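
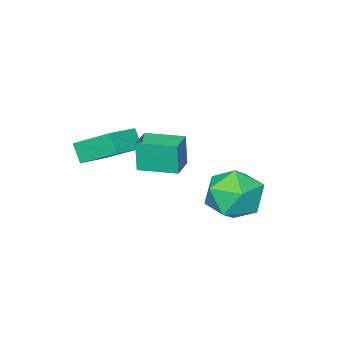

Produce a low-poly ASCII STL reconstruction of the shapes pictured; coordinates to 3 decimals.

solid 
facet normal -0.139 0.551 0.823
outer loop
vertex -3.062 -0.406 -0.294
vertex -2.45 -1.16 0.314
vertex -1.928 -0.273 -0.191
endloop
endfacet
facet normal -0.135 0.961 0.240
outer loop
vertex -3.062 -0.406 -0.294
vertex -1.928 -0.273 -0.191
vertex -2.438 -0.092 -1.202
endloop
endfacet
facet normal -0.652 0.733 -0.195
outer loop
vertex -3.062 -0.406 -0.294
vertex -2.438 -0.092 -1.202
vertex -3.273 -0.867 -1.321
endloop
endfacet
facet normal -0.976 0.181 0.119
outer loop
vertex -3.062 -0.406 -0.294
vertex -3.273 -0.867 -1.321
vertex -3.281 -1.527 -0.384
endloop
endfacet
facet normal -0.659 0.069 0.749
outer loop
vertex -3.062 -0.406 -0.294
vertex -3.281 -1.527 -0.384
vertex -2.45 -1.16 0.314
endloop
endfacet
facet normal 0.491 0.866 -0.092
outer loop
vertex -2.438 -0.092 -1.202
vertex -1.928 -0.273 -0.191
vertex -1.439 -0.653 -1.156
endloop
endfacet
facet normal 0.483 0.201 0.852
outer loop
vertex -1.928 -0.273 -0.191
vertex -2.45 -1.16 0.314
vertex -1.447 -1.313 -0.219
endloop
endfacet
facet normal -0.359 -0.579 0.732
outer loop
vertex -2.45 -1.16 0.314
vertex -3.281 -1.527 -0.384
vertex -2.282 -2.088 -0.338
endloop
endfacet
facet normal -0.873 -0.396 -0.286
outer loop
vertex -3.281 -1.527 -0.384
vertex -3.273 -0.867 -1.321
vertex -2.792 -1.907 -1.349
endloop
endfacet
facet normal -0.347 0.496 -0.796
outer loop
vertex -3.273 -0.867 -1.321
vertex -2.438 -0.092 -1.202
vertex -2.27 -1.02 -1.854
endloop
endfacet
facet normal 0.976 -0.181 -0.119
outer loop
vertex -1.658 -1.774 -1.246
vertex -1.439 -0.653 -1.156
vertex -1.447 -1.313 -0.219
endloop
endfacet
facet normal 0.652 -0.733 0.195
outer loop
vertex -1.658 -1.774 -1.246
vertex -1.447 -1.313 -0.219
vertex -2.282 -2.088 -0.338
endloop
endfacet
facet normal 0.135 -0.961 -0.240
outer loop
vertex -1.658 -1.774 -1.246
vertex -2.282 -2.088 -0.338
vertex -2.792 -1.907 -1.349
endloop
endfacet
facet normal 0.139 -0.551 -0.823
outer loop
vertex -1.658 -1.774 -1.246
vertex -2.792 -1.907 -1.349
vertex -2.27 -1.02 -1.854
endloop
endfacet
facet normal 0.659 -0.069 -0.749
outer loop
vertex -1.658 -1.774 -1.246
vertex -2.27 -1.02 -1.854
vertex -1.439 -0.653 -1.156
endloop
endfacet
facet normal 0.873 0.396 0.286
outer loop
vertex -1.447 -1.313 -0.219
vertex -1.439 -0.653 -1.156
vertex -1.928 -0.273 -0.191
endloop
endfacet
facet normal 0.347 -0.496 0.796
outer loop
vertex -2.282 -2.088 -0.338
vertex -1.447 -1.313 -0.219
vertex -2.45 -1.16 0.314
endloop
endfacet
facet normal -0.491 -0.866 0.092
outer loop
vertex -2.792 -1.907 -1.349
vertex -2.282 -2.088 -0.338
vertex -3.281 -1.527 -0.384
endloop
endfacet
facet normal -0.483 -0.201 -0.852
outer loop
vertex -2.27 -1.02 -1.854
vertex -2.792 -1.907 -1.349
vertex -3.273 -0.867 -1.321
endloop
endfacet
facet normal 0.359 0.579 -0.732
outer loop
vertex -1.439 -0.653 -1.156
vertex -2.27 -1.02 -1.854
vertex -2.438 -0.092 -1.202
endloop
endfacet
facet normal -0.952 -0.156 -0.264
outer loop
vertex 0.757 -4.286 1.737
vertex 0.299 -2.977 2.612
vertex 0.863 -3.804 1.07
endloop
endfacet
facet normal 0.280 -0.799 -0.533
outer loop
vertex 2.081 -3.603 1.408
vertex 0.757 -4.286 1.737
vertex 0.863 -3.804 1.07
endloop
endfacet
facet normal -0.952 -0.156 -0.264
outer loop
vertex 0.863 -3.804 1.07
vertex 0.299 -2.977 2.612
vertex 0.405 -2.494 1.945
endloop
endfacet
facet normal 0.127 0.581 -0.804
outer loop
vertex 0.405 -2.494 1.945
vertex 2.081 -3.603 1.408
vertex 0.863 -3.804 1.07
endloop
endfacet
facet normal -0.127 -0.582 0.804
outer loop
vertex 0.757 -4.286 1.737
vertex 1.517 -2.776 2.95
vertex 0.299 -2.977 2.612
endloop
endfacet
facet normal 0.279 -0.798 -0.534
outer loop
vertex 1.975 -4.086 2.075
vertex 0.757 -4.286 1.737
vertex 2.081 -3.603 1.408
endloop
endfacet
facet normal -0.128 -0.581 0.804
outer loop
vertex 1.975 -4.086 2.075
vertex 1.517 -2.776 2.95
vertex 0.757 -4.286 1.737
endloop
endfacet
facet normal -0.280 0.798 0.534
outer loop
vertex 0.299 -2.977 2.612
vertex 1.517 -2.776 2.95
vertex 0.405 -2.494 1.945
endloop
endfacet
facet normal 0.127 0.582 -0.803
outer loop
vertex 1.623 -2.294 2.283
vertex 2.081 -3.603 1.408
vertex 0.405 -2.494 1.945
endloop
endfacet
facet normal -0.279 0.799 0.533
outer loop
vertex 0.405 -2.494 1.945
vertex 1.517 -2.776 2.95
vertex 1.623 -2.294 2.283
endloop
endfacet
facet normal 0.952 0.156 0.264
outer loop
vertex 1.623 -2.294 2.283
vertex 1.975 -4.086 2.075
vertex 2.081 -3.603 1.408
endloop
endfacet
facet normal 0.952 0.156 0.264
outer loop
vertex 1.517 -2.776 2.95
vertex 1.975 -4.086 2.075
vertex 1.623 -2.294 2.283
endloop
endfacet
facet normal -0.514 0.856 0.059
outer loop
vertex 0.552 -0.277 3.524
vertex 1.332 0.188 3.581
vertex 0.578 -0.182 2.378
endloop
endfacet
facet normal -0.857 -0.512 -0.062
outer loop
vertex 1.268 -1.328 2.299
vertex 0.552 -0.277 3.524
vertex 0.578 -0.182 2.378
endloop
endfacet
facet normal -0.514 0.856 0.059
outer loop
vertex 0.578 -0.182 2.378
vertex 1.332 0.188 3.581
vertex 1.358 0.283 2.435
endloop
endfacet
facet normal 0.023 0.083 -0.996
outer loop
vertex 1.358 0.283 2.435
vertex 1.268 -1.328 2.299
vertex 0.578 -0.182 2.378
endloop
endfacet
facet normal -0.023 -0.083 0.996
outer loop
vertex 0.552 -0.277 3.524
vertex 2.022 -0.958 3.502
vertex 1.332 0.188 3.581
endloop
endfacet
facet normal -0.857 -0.512 -0.062
outer loop
vertex 1.242 -1.423 3.445
vertex 0.552 -0.277 3.524
vertex 1.268 -1.328 2.299
endloop
endfacet
facet normal -0.023 -0.083 0.996
outer loop
vertex 1.242 -1.423 3.445
vertex 2.022 -0.958 3.502
vertex 0.552 -0.277 3.524
endloop
endfacet
facet normal 0.857 0.512 0.062
outer loop
vertex 1.332 0.188 3.581
vertex 2.022 -0.958 3.502
vertex 1.358 0.283 2.435
endloop
endfacet
facet normal 0.023 0.083 -0.996
outer loop
vertex 2.048 -0.863 2.356
vertex 1.268 -1.328 2.299
vertex 1.358 0.283 2.435
endloop
endfacet
facet normal 0.857 0.512 0.062
outer loop
vertex 1.358 0.283 2.435
vertex 2.022 -0.958 3.502
vertex 2.048 -0.863 2.356
endloop
endfacet
facet normal 0.514 -0.856 -0.059
outer loop
vertex 2.048 -0.863 2.356
vertex 1.242 -1.423 3.445
vertex 1.268 -1.328 2.299
endloop
endfacet
facet normal 0.514 -0.856 -0.059
outer loop
vertex 2.022 -0.958 3.502
vertex 1.242 -1.423 3.445
vertex 2.048 -0.863 2.356
endloop
endfacet

endsolid


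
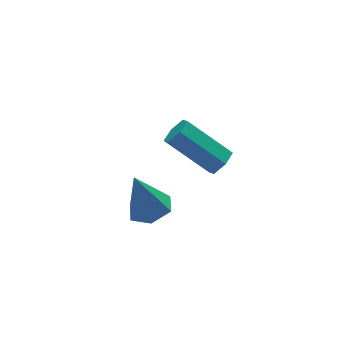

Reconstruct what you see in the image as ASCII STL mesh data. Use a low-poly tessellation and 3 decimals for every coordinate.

solid 
facet normal 0.235 -0.201 -0.951
outer loop
vertex -2.405 0.674 -0.047
vertex -3.076 0.61 -0.199
vertex -2.767 1.225 -0.253
endloop
endfacet
facet normal 0.673 0.603 0.429
outer loop
vertex -2.405 0.674 -0.047
vertex -2.767 1.225 -0.253
vertex -3.424 0.91 1.219
endloop
endfacet
facet normal 0.234 -0.201 -0.951
outer loop
vertex -2.767 1.225 -0.253
vertex -3.076 0.61 -0.199
vertex -3.437 1.16 -0.404
endloop
endfacet
facet normal -0.129 0.980 0.152
outer loop
vertex -2.767 1.225 -0.253
vertex -3.437 1.16 -0.404
vertex -3.424 0.91 1.219
endloop
endfacet
facet normal 0.234 -0.201 -0.951
outer loop
vertex -3.437 1.16 -0.404
vertex -3.076 0.61 -0.199
vertex -3.746 0.545 -0.35
endloop
endfacet
facet normal -0.888 0.453 0.077
outer loop
vertex -3.437 1.16 -0.404
vertex -3.746 0.545 -0.35
vertex -3.424 0.91 1.219
endloop
endfacet
facet normal 0.234 -0.202 -0.951
outer loop
vertex -3.746 0.545 -0.35
vertex -3.076 0.61 -0.199
vertex -3.384 -0.005 -0.144
endloop
endfacet
facet normal -0.847 -0.453 0.279
outer loop
vertex -3.746 0.545 -0.35
vertex -3.384 -0.005 -0.144
vertex -3.424 0.91 1.219
endloop
endfacet
facet normal 0.234 -0.202 -0.951
outer loop
vertex -3.384 -0.005 -0.144
vertex -3.076 0.61 -0.199
vertex -2.714 0.059 0.007
endloop
endfacet
facet normal -0.046 -0.830 0.556
outer loop
vertex -3.384 -0.005 -0.144
vertex -2.714 0.059 0.007
vertex -3.424 0.91 1.219
endloop
endfacet
facet normal 0.235 -0.201 -0.951
outer loop
vertex -2.714 0.059 0.007
vertex -3.076 0.61 -0.199
vertex -2.405 0.674 -0.047
endloop
endfacet
facet normal 0.714 -0.303 0.631
outer loop
vertex -2.714 0.059 0.007
vertex -2.405 0.674 -0.047
vertex -3.424 0.91 1.219
endloop
endfacet
facet normal 0.522 -0.612 -0.594
outer loop
vertex 1.202 3.531 -2.501
vertex 0.763 3.203 -2.549
vertex 0.839 3.614 -2.906
endloop
endfacet
facet normal 0.541 0.776 -0.326
outer loop
vertex 1.202 3.531 -2.501
vertex 0.839 3.614 -2.906
vertex 0.236 4.665 -1.404
endloop
endfacet
facet normal 0.541 0.776 -0.326
outer loop
vertex 0.236 4.665 -1.404
vertex 0.839 3.614 -2.906
vertex -0.127 4.748 -1.809
endloop
endfacet
facet normal -0.522 0.613 0.593
outer loop
vertex 0.236 4.665 -1.404
vertex -0.127 4.748 -1.809
vertex -0.203 4.337 -1.451
endloop
endfacet
facet normal 0.522 -0.612 -0.594
outer loop
vertex 0.839 3.614 -2.906
vertex 0.763 3.203 -2.549
vertex 0.4 3.286 -2.954
endloop
endfacet
facet normal -0.300 0.519 -0.801
outer loop
vertex 0.839 3.614 -2.906
vertex 0.4 3.286 -2.954
vertex -0.127 4.748 -1.809
endloop
endfacet
facet normal -0.301 0.518 -0.800
outer loop
vertex -0.127 4.748 -1.809
vertex 0.4 3.286 -2.954
vertex -0.566 4.42 -1.856
endloop
endfacet
facet normal -0.522 0.613 0.593
outer loop
vertex -0.127 4.748 -1.809
vertex -0.566 4.42 -1.856
vertex -0.203 4.337 -1.451
endloop
endfacet
facet normal 0.522 -0.613 -0.593
outer loop
vertex 0.4 3.286 -2.954
vertex 0.763 3.203 -2.549
vertex 0.324 2.875 -2.596
endloop
endfacet
facet normal -0.842 -0.258 -0.474
outer loop
vertex 0.4 3.286 -2.954
vertex 0.324 2.875 -2.596
vertex -0.566 4.42 -1.856
endloop
endfacet
facet normal -0.841 -0.257 -0.475
outer loop
vertex -0.566 4.42 -1.856
vertex 0.324 2.875 -2.596
vertex -0.642 4.009 -1.499
endloop
endfacet
facet normal -0.522 0.612 0.594
outer loop
vertex -0.566 4.42 -1.856
vertex -0.642 4.009 -1.499
vertex -0.203 4.337 -1.451
endloop
endfacet
facet normal 0.522 -0.613 -0.593
outer loop
vertex 0.324 2.875 -2.596
vertex 0.763 3.203 -2.549
vertex 0.687 2.792 -2.191
endloop
endfacet
facet normal -0.541 -0.776 0.326
outer loop
vertex 0.324 2.875 -2.596
vertex 0.687 2.792 -2.191
vertex -0.642 4.009 -1.499
endloop
endfacet
facet normal -0.541 -0.776 0.326
outer loop
vertex -0.642 4.009 -1.499
vertex 0.687 2.792 -2.191
vertex -0.279 3.926 -1.094
endloop
endfacet
facet normal -0.522 0.612 0.594
outer loop
vertex -0.642 4.009 -1.499
vertex -0.279 3.926 -1.094
vertex -0.203 4.337 -1.451
endloop
endfacet
facet normal 0.522 -0.613 -0.593
outer loop
vertex 0.687 2.792 -2.191
vertex 0.763 3.203 -2.549
vertex 1.126 3.12 -2.144
endloop
endfacet
facet normal 0.301 -0.518 0.801
outer loop
vertex 0.687 2.792 -2.191
vertex 1.126 3.12 -2.144
vertex -0.279 3.926 -1.094
endloop
endfacet
facet normal 0.300 -0.519 0.800
outer loop
vertex -0.279 3.926 -1.094
vertex 1.126 3.12 -2.144
vertex 0.16 4.254 -1.046
endloop
endfacet
facet normal -0.522 0.612 0.594
outer loop
vertex -0.279 3.926 -1.094
vertex 0.16 4.254 -1.046
vertex -0.203 4.337 -1.451
endloop
endfacet
facet normal 0.522 -0.612 -0.594
outer loop
vertex 1.126 3.12 -2.144
vertex 0.763 3.203 -2.549
vertex 1.202 3.531 -2.501
endloop
endfacet
facet normal 0.842 0.257 0.475
outer loop
vertex 1.126 3.12 -2.144
vertex 1.202 3.531 -2.501
vertex 0.16 4.254 -1.046
endloop
endfacet
facet normal 0.842 0.258 0.475
outer loop
vertex 0.16 4.254 -1.046
vertex 1.202 3.531 -2.501
vertex 0.236 4.665 -1.404
endloop
endfacet
facet normal -0.522 0.613 0.593
outer loop
vertex 0.16 4.254 -1.046
vertex 0.236 4.665 -1.404
vertex -0.203 4.337 -1.451
endloop
endfacet

endsolid


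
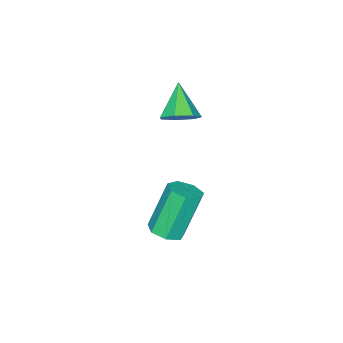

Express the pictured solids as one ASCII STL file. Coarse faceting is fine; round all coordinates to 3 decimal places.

solid 
facet normal 0.517 0.499 -0.695
outer loop
vertex 1.807 -1.367 1.821
vertex 1.344 -1.538 1.354
vertex 1.357 -0.991 1.756
endloop
endfacet
facet normal 0.143 0.333 0.932
outer loop
vertex 1.807 -1.367 1.821
vertex 1.357 -0.991 1.756
vertex 0.636 -2.222 2.306
endloop
endfacet
facet normal 0.518 0.498 -0.695
outer loop
vertex 1.357 -0.991 1.756
vertex 1.344 -1.538 1.354
vertex 0.898 -1.027 1.388
endloop
endfacet
facet normal -0.535 0.585 0.610
outer loop
vertex 1.357 -0.991 1.756
vertex 0.898 -1.027 1.388
vertex 0.636 -2.222 2.306
endloop
endfacet
facet normal 0.518 0.498 -0.695
outer loop
vertex 0.898 -1.027 1.388
vertex 1.344 -1.538 1.354
vertex 0.774 -1.448 0.994
endloop
endfacet
facet normal -0.969 0.245 0.043
outer loop
vertex 0.898 -1.027 1.388
vertex 0.774 -1.448 0.994
vertex 0.636 -2.222 2.306
endloop
endfacet
facet normal 0.518 0.498 -0.696
outer loop
vertex 0.774 -1.448 0.994
vertex 1.344 -1.538 1.354
vertex 1.08 -1.938 0.871
endloop
endfacet
facet normal -0.833 -0.434 -0.344
outer loop
vertex 0.774 -1.448 0.994
vertex 1.08 -1.938 0.871
vertex 0.636 -2.222 2.306
endloop
endfacet
facet normal 0.516 0.499 -0.696
outer loop
vertex 1.08 -1.938 0.871
vertex 1.344 -1.538 1.354
vertex 1.585 -2.126 1.111
endloop
endfacet
facet normal -0.228 -0.939 -0.256
outer loop
vertex 1.08 -1.938 0.871
vertex 1.585 -2.126 1.111
vertex 0.636 -2.222 2.306
endloop
endfacet
facet normal 0.517 0.499 -0.696
outer loop
vertex 1.585 -2.126 1.111
vertex 1.344 -1.538 1.354
vertex 1.909 -1.872 1.534
endloop
endfacet
facet normal 0.389 -0.890 0.237
outer loop
vertex 1.585 -2.126 1.111
vertex 1.909 -1.872 1.534
vertex 0.636 -2.222 2.306
endloop
endfacet
facet normal 0.517 0.500 -0.695
outer loop
vertex 1.909 -1.872 1.534
vertex 1.344 -1.538 1.354
vertex 1.807 -1.367 1.821
endloop
endfacet
facet normal 0.554 -0.324 0.767
outer loop
vertex 1.909 -1.872 1.534
vertex 1.807 -1.367 1.821
vertex 0.636 -2.222 2.306
endloop
endfacet
facet normal 0.400 -0.102 -0.911
outer loop
vertex 3.569 -0.795 -2.442
vertex 3.018 -0.672 -2.698
vertex 3.469 -0.276 -2.544
endloop
endfacet
facet normal 0.897 0.245 0.367
outer loop
vertex 3.569 -0.795 -2.442
vertex 3.469 -0.276 -2.544
vertex 2.833 -0.61 -0.766
endloop
endfacet
facet normal 0.897 0.245 0.367
outer loop
vertex 2.833 -0.61 -0.766
vertex 3.469 -0.276 -2.544
vertex 2.733 -0.092 -0.867
endloop
endfacet
facet normal -0.401 0.100 0.911
outer loop
vertex 2.833 -0.61 -0.766
vertex 2.733 -0.092 -0.867
vertex 2.282 -0.488 -1.022
endloop
endfacet
facet normal 0.399 -0.100 -0.911
outer loop
vertex 3.469 -0.276 -2.544
vertex 3.018 -0.672 -2.698
vertex 3.029 -0.056 -2.761
endloop
endfacet
facet normal 0.413 0.907 0.082
outer loop
vertex 3.469 -0.276 -2.544
vertex 3.029 -0.056 -2.761
vertex 2.733 -0.092 -0.867
endloop
endfacet
facet normal 0.415 0.906 0.082
outer loop
vertex 2.733 -0.092 -0.867
vertex 3.029 -0.056 -2.761
vertex 2.293 0.129 -1.085
endloop
endfacet
facet normal -0.401 0.100 0.911
outer loop
vertex 2.733 -0.092 -0.867
vertex 2.293 0.129 -1.085
vertex 2.282 -0.488 -1.022
endloop
endfacet
facet normal 0.400 -0.100 -0.911
outer loop
vertex 3.029 -0.056 -2.761
vertex 3.018 -0.672 -2.698
vertex 2.581 -0.299 -2.931
endloop
endfacet
facet normal -0.380 0.886 -0.265
outer loop
vertex 3.029 -0.056 -2.761
vertex 2.581 -0.299 -2.931
vertex 2.293 0.129 -1.085
endloop
endfacet
facet normal -0.382 0.885 -0.265
outer loop
vertex 2.293 0.129 -1.085
vertex 2.581 -0.299 -2.931
vertex 1.845 -0.115 -1.255
endloop
endfacet
facet normal -0.400 0.100 0.911
outer loop
vertex 2.293 0.129 -1.085
vertex 1.845 -0.115 -1.255
vertex 2.282 -0.488 -1.022
endloop
endfacet
facet normal 0.401 -0.099 -0.911
outer loop
vertex 2.581 -0.299 -2.931
vertex 3.018 -0.672 -2.698
vertex 2.462 -0.824 -2.926
endloop
endfacet
facet normal -0.889 0.198 -0.412
outer loop
vertex 2.581 -0.299 -2.931
vertex 2.462 -0.824 -2.926
vertex 1.845 -0.115 -1.255
endloop
endfacet
facet normal -0.889 0.198 -0.412
outer loop
vertex 1.845 -0.115 -1.255
vertex 2.462 -0.824 -2.926
vertex 1.726 -0.639 -1.25
endloop
endfacet
facet normal -0.401 0.100 0.911
outer loop
vertex 1.845 -0.115 -1.255
vertex 1.726 -0.639 -1.25
vertex 2.282 -0.488 -1.022
endloop
endfacet
facet normal 0.401 -0.101 -0.911
outer loop
vertex 2.462 -0.824 -2.926
vertex 3.018 -0.672 -2.698
vertex 2.761 -1.234 -2.749
endloop
endfacet
facet normal -0.728 -0.639 -0.249
outer loop
vertex 2.462 -0.824 -2.926
vertex 2.761 -1.234 -2.749
vertex 1.726 -0.639 -1.25
endloop
endfacet
facet normal -0.729 -0.638 -0.250
outer loop
vertex 1.726 -0.639 -1.25
vertex 2.761 -1.234 -2.749
vertex 2.025 -1.05 -1.073
endloop
endfacet
facet normal -0.401 0.101 0.911
outer loop
vertex 1.726 -0.639 -1.25
vertex 2.025 -1.05 -1.073
vertex 2.282 -0.488 -1.022
endloop
endfacet
facet normal 0.400 -0.100 -0.911
outer loop
vertex 2.761 -1.234 -2.749
vertex 3.018 -0.672 -2.698
vertex 3.254 -1.221 -2.534
endloop
endfacet
facet normal -0.018 -0.995 0.101
outer loop
vertex 2.761 -1.234 -2.749
vertex 3.254 -1.221 -2.534
vertex 2.025 -1.05 -1.073
endloop
endfacet
facet normal -0.018 -0.995 0.101
outer loop
vertex 2.025 -1.05 -1.073
vertex 3.254 -1.221 -2.534
vertex 2.518 -1.037 -0.858
endloop
endfacet
facet normal -0.400 0.100 0.911
outer loop
vertex 2.025 -1.05 -1.073
vertex 2.518 -1.037 -0.858
vertex 2.282 -0.488 -1.022
endloop
endfacet
facet normal 0.401 -0.100 -0.911
outer loop
vertex 3.254 -1.221 -2.534
vertex 3.018 -0.672 -2.698
vertex 3.569 -0.795 -2.442
endloop
endfacet
facet normal 0.705 -0.602 0.376
outer loop
vertex 3.254 -1.221 -2.534
vertex 3.569 -0.795 -2.442
vertex 2.518 -1.037 -0.858
endloop
endfacet
facet normal 0.705 -0.601 0.376
outer loop
vertex 2.518 -1.037 -0.858
vertex 3.569 -0.795 -2.442
vertex 2.833 -0.61 -0.766
endloop
endfacet
facet normal -0.401 0.100 0.911
outer loop
vertex 2.518 -1.037 -0.858
vertex 2.833 -0.61 -0.766
vertex 2.282 -0.488 -1.022
endloop
endfacet

endsolid


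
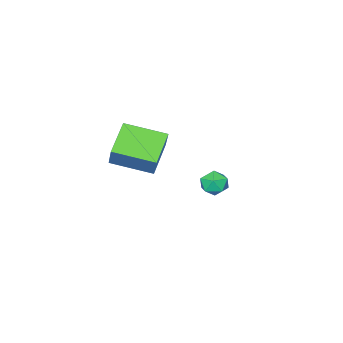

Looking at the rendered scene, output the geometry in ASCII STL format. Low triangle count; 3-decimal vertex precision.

solid 
facet normal -0.015 0.392 0.920
outer loop
vertex -3.913 2.618 -3.541
vertex -3.754 2.028 -3.287
vertex -3.276 2.453 -3.46
endloop
endfacet
facet normal 0.173 0.883 0.437
outer loop
vertex -3.913 2.618 -3.541
vertex -3.276 2.453 -3.46
vertex -3.47 2.764 -4.012
endloop
endfacet
facet normal -0.352 0.935 -0.041
outer loop
vertex -3.913 2.618 -3.541
vertex -3.47 2.764 -4.012
vertex -4.067 2.532 -4.18
endloop
endfacet
facet normal -0.867 0.477 0.145
outer loop
vertex -3.913 2.618 -3.541
vertex -4.067 2.532 -4.18
vertex -4.243 2.076 -3.732
endloop
endfacet
facet normal -0.659 0.141 0.739
outer loop
vertex -3.913 2.618 -3.541
vertex -4.243 2.076 -3.732
vertex -3.754 2.028 -3.287
endloop
endfacet
facet normal 0.756 0.647 0.099
outer loop
vertex -3.47 2.764 -4.012
vertex -3.276 2.453 -3.46
vertex -3.037 2.264 -4.048
endloop
endfacet
facet normal 0.450 -0.147 0.881
outer loop
vertex -3.276 2.453 -3.46
vertex -3.754 2.028 -3.287
vertex -3.213 1.808 -3.6
endloop
endfacet
facet normal -0.590 -0.553 0.588
outer loop
vertex -3.754 2.028 -3.287
vertex -4.243 2.076 -3.732
vertex -3.81 1.576 -3.768
endloop
endfacet
facet normal -0.927 -0.009 -0.374
outer loop
vertex -4.243 2.076 -3.732
vertex -4.067 2.532 -4.18
vertex -4.004 1.887 -4.32
endloop
endfacet
facet normal -0.094 0.731 -0.676
outer loop
vertex -4.067 2.532 -4.18
vertex -3.47 2.764 -4.012
vertex -3.526 2.312 -4.493
endloop
endfacet
facet normal 0.867 -0.477 -0.145
outer loop
vertex -3.367 1.722 -4.239
vertex -3.037 2.264 -4.048
vertex -3.213 1.808 -3.6
endloop
endfacet
facet normal 0.352 -0.935 0.041
outer loop
vertex -3.367 1.722 -4.239
vertex -3.213 1.808 -3.6
vertex -3.81 1.576 -3.768
endloop
endfacet
facet normal -0.173 -0.883 -0.437
outer loop
vertex -3.367 1.722 -4.239
vertex -3.81 1.576 -3.768
vertex -4.004 1.887 -4.32
endloop
endfacet
facet normal 0.015 -0.392 -0.920
outer loop
vertex -3.367 1.722 -4.239
vertex -4.004 1.887 -4.32
vertex -3.526 2.312 -4.493
endloop
endfacet
facet normal 0.659 -0.141 -0.739
outer loop
vertex -3.367 1.722 -4.239
vertex -3.526 2.312 -4.493
vertex -3.037 2.264 -4.048
endloop
endfacet
facet normal 0.927 0.009 0.374
outer loop
vertex -3.213 1.808 -3.6
vertex -3.037 2.264 -4.048
vertex -3.276 2.453 -3.46
endloop
endfacet
facet normal 0.094 -0.731 0.676
outer loop
vertex -3.81 1.576 -3.768
vertex -3.213 1.808 -3.6
vertex -3.754 2.028 -3.287
endloop
endfacet
facet normal -0.756 -0.647 -0.099
outer loop
vertex -4.004 1.887 -4.32
vertex -3.81 1.576 -3.768
vertex -4.243 2.076 -3.732
endloop
endfacet
facet normal -0.450 0.147 -0.881
outer loop
vertex -3.526 2.312 -4.493
vertex -4.004 1.887 -4.32
vertex -4.067 2.532 -4.18
endloop
endfacet
facet normal 0.590 0.553 -0.588
outer loop
vertex -3.037 2.264 -4.048
vertex -3.526 2.312 -4.493
vertex -3.47 2.764 -4.012
endloop
endfacet
facet normal -0.295 -0.445 -0.845
outer loop
vertex 0.57 1.394 0.399
vertex -0.405 2.782 0.008
vertex 1.762 2.022 -0.348
endloop
endfacet
facet normal 0.560 -0.797 0.224
outer loop
vertex 2.105 2.538 0.632
vertex 0.57 1.394 0.399
vertex 1.762 2.022 -0.348
endloop
endfacet
facet normal -0.295 -0.446 -0.845
outer loop
vertex 1.762 2.022 -0.348
vertex -0.405 2.782 0.008
vertex 0.787 3.409 -0.739
endloop
endfacet
facet normal 0.774 0.407 -0.485
outer loop
vertex 0.787 3.409 -0.739
vertex 2.105 2.538 0.632
vertex 1.762 2.022 -0.348
endloop
endfacet
facet normal -0.774 -0.407 0.485
outer loop
vertex 0.57 1.394 0.399
vertex -0.062 3.298 0.988
vertex -0.405 2.782 0.008
endloop
endfacet
facet normal 0.560 -0.797 0.225
outer loop
vertex 0.913 1.911 1.379
vertex 0.57 1.394 0.399
vertex 2.105 2.538 0.632
endloop
endfacet
facet normal -0.774 -0.407 0.486
outer loop
vertex 0.913 1.911 1.379
vertex -0.062 3.298 0.988
vertex 0.57 1.394 0.399
endloop
endfacet
facet normal -0.560 0.798 -0.224
outer loop
vertex -0.405 2.782 0.008
vertex -0.062 3.298 0.988
vertex 0.787 3.409 -0.739
endloop
endfacet
facet normal 0.774 0.407 -0.485
outer loop
vertex 1.13 3.926 0.241
vertex 2.105 2.538 0.632
vertex 0.787 3.409 -0.739
endloop
endfacet
facet normal -0.561 0.797 -0.224
outer loop
vertex 0.787 3.409 -0.739
vertex -0.062 3.298 0.988
vertex 1.13 3.926 0.241
endloop
endfacet
facet normal 0.295 0.446 0.845
outer loop
vertex 1.13 3.926 0.241
vertex 0.913 1.911 1.379
vertex 2.105 2.538 0.632
endloop
endfacet
facet normal 0.295 0.446 0.845
outer loop
vertex -0.062 3.298 0.988
vertex 0.913 1.911 1.379
vertex 1.13 3.926 0.241
endloop
endfacet

endsolid


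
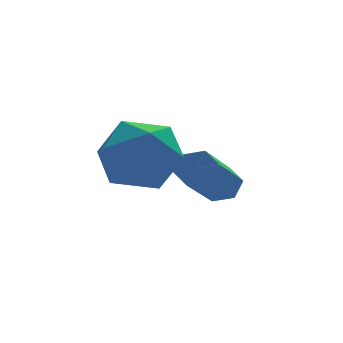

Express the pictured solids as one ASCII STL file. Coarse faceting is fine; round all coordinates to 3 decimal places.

solid 
facet normal 0.555 0.605 -0.571
outer loop
vertex 2.257 4.501 -0.083
vertex 1.952 4.323 -0.568
vertex 1.762 4.796 -0.251
endloop
endfacet
facet normal 0.111 0.626 0.772
outer loop
vertex 2.257 4.501 -0.083
vertex 1.762 4.796 -0.251
vertex 1.112 3.255 1.093
endloop
endfacet
facet normal 0.110 0.626 0.772
outer loop
vertex 1.112 3.255 1.093
vertex 1.762 4.796 -0.251
vertex 0.618 3.55 0.924
endloop
endfacet
facet normal -0.556 -0.604 0.570
outer loop
vertex 1.112 3.255 1.093
vertex 0.618 3.55 0.924
vertex 0.808 3.077 0.608
endloop
endfacet
facet normal 0.556 0.605 -0.570
outer loop
vertex 1.762 4.796 -0.251
vertex 1.952 4.323 -0.568
vertex 1.458 4.618 -0.737
endloop
endfacet
facet normal -0.659 0.739 0.142
outer loop
vertex 1.762 4.796 -0.251
vertex 1.458 4.618 -0.737
vertex 0.618 3.55 0.924
endloop
endfacet
facet normal -0.658 0.739 0.143
outer loop
vertex 0.618 3.55 0.924
vertex 1.458 4.618 -0.737
vertex 0.313 3.372 0.439
endloop
endfacet
facet normal -0.555 -0.605 0.571
outer loop
vertex 0.618 3.55 0.924
vertex 0.313 3.372 0.439
vertex 0.808 3.077 0.608
endloop
endfacet
facet normal 0.556 0.604 -0.570
outer loop
vertex 1.458 4.618 -0.737
vertex 1.952 4.323 -0.568
vertex 1.648 4.145 -1.053
endloop
endfacet
facet normal -0.769 0.112 -0.630
outer loop
vertex 1.458 4.618 -0.737
vertex 1.648 4.145 -1.053
vertex 0.313 3.372 0.439
endloop
endfacet
facet normal -0.769 0.112 -0.630
outer loop
vertex 0.313 3.372 0.439
vertex 1.648 4.145 -1.053
vertex 0.503 2.899 0.123
endloop
endfacet
facet normal -0.555 -0.605 0.571
outer loop
vertex 0.313 3.372 0.439
vertex 0.503 2.899 0.123
vertex 0.808 3.077 0.608
endloop
endfacet
facet normal 0.556 0.604 -0.570
outer loop
vertex 1.648 4.145 -1.053
vertex 1.952 4.323 -0.568
vertex 2.142 3.85 -0.884
endloop
endfacet
facet normal -0.110 -0.627 -0.771
outer loop
vertex 1.648 4.145 -1.053
vertex 2.142 3.85 -0.884
vertex 0.503 2.899 0.123
endloop
endfacet
facet normal -0.111 -0.626 -0.772
outer loop
vertex 0.503 2.899 0.123
vertex 2.142 3.85 -0.884
vertex 0.998 2.604 0.291
endloop
endfacet
facet normal -0.555 -0.605 0.571
outer loop
vertex 0.503 2.899 0.123
vertex 0.998 2.604 0.291
vertex 0.808 3.077 0.608
endloop
endfacet
facet normal 0.555 0.605 -0.571
outer loop
vertex 2.142 3.85 -0.884
vertex 1.952 4.323 -0.568
vertex 2.447 4.028 -0.399
endloop
endfacet
facet normal 0.658 -0.739 -0.143
outer loop
vertex 2.142 3.85 -0.884
vertex 2.447 4.028 -0.399
vertex 0.998 2.604 0.291
endloop
endfacet
facet normal 0.659 -0.739 -0.141
outer loop
vertex 0.998 2.604 0.291
vertex 2.447 4.028 -0.399
vertex 1.302 2.782 0.777
endloop
endfacet
facet normal -0.556 -0.605 0.570
outer loop
vertex 0.998 2.604 0.291
vertex 1.302 2.782 0.777
vertex 0.808 3.077 0.608
endloop
endfacet
facet normal 0.555 0.605 -0.571
outer loop
vertex 2.447 4.028 -0.399
vertex 1.952 4.323 -0.568
vertex 2.257 4.501 -0.083
endloop
endfacet
facet normal 0.769 -0.112 0.630
outer loop
vertex 2.447 4.028 -0.399
vertex 2.257 4.501 -0.083
vertex 1.302 2.782 0.777
endloop
endfacet
facet normal 0.769 -0.112 0.630
outer loop
vertex 1.302 2.782 0.777
vertex 2.257 4.501 -0.083
vertex 1.112 3.255 1.093
endloop
endfacet
facet normal -0.556 -0.604 0.570
outer loop
vertex 1.302 2.782 0.777
vertex 1.112 3.255 1.093
vertex 0.808 3.077 0.608
endloop
endfacet
facet normal -0.200 0.926 -0.320
outer loop
vertex -0.672 3.675 0.325
vertex -1.489 3.804 1.207
vertex -0.337 4.119 1.399
endloop
endfacet
facet normal 0.478 0.749 -0.459
outer loop
vertex -0.672 3.675 0.325
vertex -0.337 4.119 1.399
vertex 0.368 3.32 0.828
endloop
endfacet
facet normal 0.474 0.163 -0.865
outer loop
vertex -0.672 3.675 0.325
vertex 0.368 3.32 0.828
vertex -0.347 2.511 0.284
endloop
endfacet
facet normal -0.206 -0.023 -0.978
outer loop
vertex -0.672 3.675 0.325
vertex -0.347 2.511 0.284
vertex -1.495 2.81 0.519
endloop
endfacet
facet normal -0.622 0.448 -0.642
outer loop
vertex -0.672 3.675 0.325
vertex -1.495 2.81 0.519
vertex -1.489 3.804 1.207
endloop
endfacet
facet normal 0.794 0.587 0.159
outer loop
vertex 0.368 3.32 0.828
vertex -0.337 4.119 1.399
vertex 0.195 3.23 2.021
endloop
endfacet
facet normal -0.303 0.873 0.383
outer loop
vertex -0.337 4.119 1.399
vertex -1.489 3.804 1.207
vertex -0.953 3.529 2.256
endloop
endfacet
facet normal -0.986 0.100 -0.135
outer loop
vertex -1.489 3.804 1.207
vertex -1.495 2.81 0.519
vertex -1.668 2.72 1.712
endloop
endfacet
facet normal -0.312 -0.663 -0.681
outer loop
vertex -1.495 2.81 0.519
vertex -0.347 2.511 0.284
vertex -0.963 1.921 1.141
endloop
endfacet
facet normal 0.788 -0.362 -0.498
outer loop
vertex -0.347 2.511 0.284
vertex 0.368 3.32 0.828
vertex 0.189 2.236 1.333
endloop
endfacet
facet normal 0.206 0.023 0.978
outer loop
vertex -0.628 2.365 2.215
vertex 0.195 3.23 2.021
vertex -0.953 3.529 2.256
endloop
endfacet
facet normal -0.474 -0.163 0.865
outer loop
vertex -0.628 2.365 2.215
vertex -0.953 3.529 2.256
vertex -1.668 2.72 1.712
endloop
endfacet
facet normal -0.478 -0.749 0.459
outer loop
vertex -0.628 2.365 2.215
vertex -1.668 2.72 1.712
vertex -0.963 1.921 1.141
endloop
endfacet
facet normal 0.200 -0.926 0.320
outer loop
vertex -0.628 2.365 2.215
vertex -0.963 1.921 1.141
vertex 0.189 2.236 1.333
endloop
endfacet
facet normal 0.622 -0.448 0.642
outer loop
vertex -0.628 2.365 2.215
vertex 0.189 2.236 1.333
vertex 0.195 3.23 2.021
endloop
endfacet
facet normal 0.312 0.663 0.681
outer loop
vertex -0.953 3.529 2.256
vertex 0.195 3.23 2.021
vertex -0.337 4.119 1.399
endloop
endfacet
facet normal -0.788 0.362 0.498
outer loop
vertex -1.668 2.72 1.712
vertex -0.953 3.529 2.256
vertex -1.489 3.804 1.207
endloop
endfacet
facet normal -0.794 -0.587 -0.159
outer loop
vertex -0.963 1.921 1.141
vertex -1.668 2.72 1.712
vertex -1.495 2.81 0.519
endloop
endfacet
facet normal 0.303 -0.873 -0.383
outer loop
vertex 0.189 2.236 1.333
vertex -0.963 1.921 1.141
vertex -0.347 2.511 0.284
endloop
endfacet
facet normal 0.986 -0.100 0.135
outer loop
vertex 0.195 3.23 2.021
vertex 0.189 2.236 1.333
vertex 0.368 3.32 0.828
endloop
endfacet

endsolid


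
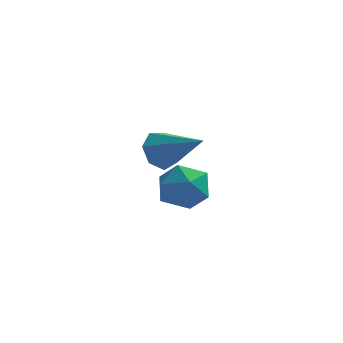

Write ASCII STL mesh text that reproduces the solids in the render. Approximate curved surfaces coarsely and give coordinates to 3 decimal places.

solid 
facet normal -0.760 -0.051 0.648
outer loop
vertex 2.576 0.862 2.759
vertex 2.692 0.248 2.847
vertex 2.975 0.678 3.212
endloop
endfacet
facet normal -0.464 0.599 0.652
outer loop
vertex 2.576 0.862 2.759
vertex 2.975 0.678 3.212
vertex 3.115 1.177 2.853
endloop
endfacet
facet normal -0.503 0.864 -0.009
outer loop
vertex 2.576 0.862 2.759
vertex 3.115 1.177 2.853
vertex 2.918 1.056 2.266
endloop
endfacet
facet normal -0.824 0.378 -0.423
outer loop
vertex 2.576 0.862 2.759
vertex 2.918 1.056 2.266
vertex 2.657 0.482 2.262
endloop
endfacet
facet normal -0.982 -0.188 -0.016
outer loop
vertex 2.576 0.862 2.759
vertex 2.657 0.482 2.262
vertex 2.692 0.248 2.847
endloop
endfacet
facet normal 0.227 0.526 0.820
outer loop
vertex 3.115 1.177 2.853
vertex 2.975 0.678 3.212
vertex 3.563 0.758 2.998
endloop
endfacet
facet normal -0.251 -0.525 0.813
outer loop
vertex 2.975 0.678 3.212
vertex 2.692 0.248 2.847
vertex 3.302 0.184 2.994
endloop
endfacet
facet normal -0.613 -0.746 -0.262
outer loop
vertex 2.692 0.248 2.847
vertex 2.657 0.482 2.262
vertex 3.105 0.063 2.407
endloop
endfacet
facet normal -0.357 0.169 -0.919
outer loop
vertex 2.657 0.482 2.262
vertex 2.918 1.056 2.266
vertex 3.245 0.562 2.048
endloop
endfacet
facet normal 0.161 0.955 -0.251
outer loop
vertex 2.918 1.056 2.266
vertex 3.115 1.177 2.853
vertex 3.528 0.992 2.413
endloop
endfacet
facet normal 0.824 -0.378 0.423
outer loop
vertex 3.644 0.378 2.501
vertex 3.563 0.758 2.998
vertex 3.302 0.184 2.994
endloop
endfacet
facet normal 0.503 -0.864 0.009
outer loop
vertex 3.644 0.378 2.501
vertex 3.302 0.184 2.994
vertex 3.105 0.063 2.407
endloop
endfacet
facet normal 0.464 -0.599 -0.652
outer loop
vertex 3.644 0.378 2.501
vertex 3.105 0.063 2.407
vertex 3.245 0.562 2.048
endloop
endfacet
facet normal 0.760 0.051 -0.648
outer loop
vertex 3.644 0.378 2.501
vertex 3.245 0.562 2.048
vertex 3.528 0.992 2.413
endloop
endfacet
facet normal 0.982 0.188 0.016
outer loop
vertex 3.644 0.378 2.501
vertex 3.528 0.992 2.413
vertex 3.563 0.758 2.998
endloop
endfacet
facet normal 0.357 -0.169 0.919
outer loop
vertex 3.302 0.184 2.994
vertex 3.563 0.758 2.998
vertex 2.975 0.678 3.212
endloop
endfacet
facet normal -0.161 -0.955 0.251
outer loop
vertex 3.105 0.063 2.407
vertex 3.302 0.184 2.994
vertex 2.692 0.248 2.847
endloop
endfacet
facet normal -0.227 -0.526 -0.820
outer loop
vertex 3.245 0.562 2.048
vertex 3.105 0.063 2.407
vertex 2.657 0.482 2.262
endloop
endfacet
facet normal 0.251 0.525 -0.813
outer loop
vertex 3.528 0.992 2.413
vertex 3.245 0.562 2.048
vertex 2.918 1.056 2.266
endloop
endfacet
facet normal 0.613 0.746 0.262
outer loop
vertex 3.563 0.758 2.998
vertex 3.528 0.992 2.413
vertex 3.115 1.177 2.853
endloop
endfacet
facet normal -0.768 0.423 -0.481
outer loop
vertex 2.561 3.219 2.046
vertex 2.23 3.075 2.448
vertex 2.515 3.53 2.393
endloop
endfacet
facet normal 0.861 0.430 -0.271
outer loop
vertex 2.561 3.219 2.046
vertex 2.515 3.53 2.393
vertex 3.23 2.525 3.072
endloop
endfacet
facet normal -0.768 0.423 -0.480
outer loop
vertex 2.515 3.53 2.393
vertex 2.23 3.075 2.448
vertex 2.255 3.499 2.782
endloop
endfacet
facet normal 0.568 0.698 0.435
outer loop
vertex 2.515 3.53 2.393
vertex 2.255 3.499 2.782
vertex 3.23 2.525 3.072
endloop
endfacet
facet normal -0.768 0.423 -0.480
outer loop
vertex 2.255 3.499 2.782
vertex 2.23 3.075 2.448
vertex 1.976 3.148 2.919
endloop
endfacet
facet normal 0.049 0.329 0.943
outer loop
vertex 2.255 3.499 2.782
vertex 1.976 3.148 2.919
vertex 3.23 2.525 3.072
endloop
endfacet
facet normal -0.769 0.421 -0.480
outer loop
vertex 1.976 3.148 2.919
vertex 2.23 3.075 2.448
vertex 1.889 2.742 2.702
endloop
endfacet
facet normal -0.303 -0.398 0.866
outer loop
vertex 1.976 3.148 2.919
vertex 1.889 2.742 2.702
vertex 3.23 2.525 3.072
endloop
endfacet
facet normal -0.770 0.423 -0.478
outer loop
vertex 1.889 2.742 2.702
vertex 2.23 3.075 2.448
vertex 2.058 2.587 2.293
endloop
endfacet
facet normal -0.224 -0.938 0.263
outer loop
vertex 1.889 2.742 2.702
vertex 2.058 2.587 2.293
vertex 3.23 2.525 3.072
endloop
endfacet
facet normal -0.768 0.423 -0.481
outer loop
vertex 2.058 2.587 2.293
vertex 2.23 3.075 2.448
vertex 2.357 2.799 2.002
endloop
endfacet
facet normal 0.226 -0.883 -0.411
outer loop
vertex 2.058 2.587 2.293
vertex 2.357 2.799 2.002
vertex 3.23 2.525 3.072
endloop
endfacet
facet normal -0.768 0.423 -0.481
outer loop
vertex 2.357 2.799 2.002
vertex 2.23 3.075 2.448
vertex 2.561 3.219 2.046
endloop
endfacet
facet normal 0.709 -0.276 -0.649
outer loop
vertex 2.357 2.799 2.002
vertex 2.561 3.219 2.046
vertex 3.23 2.525 3.072
endloop
endfacet

endsolid


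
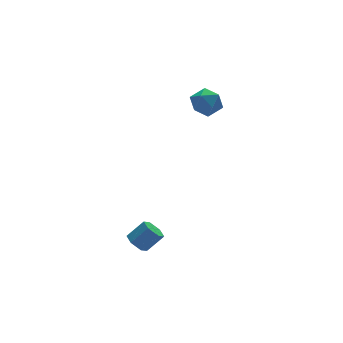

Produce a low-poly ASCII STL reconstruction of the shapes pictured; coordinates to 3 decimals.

solid 
facet normal -0.690 0.140 -0.710
outer loop
vertex -3.112 -1.809 -2.855
vertex -3.582 -2.093 -2.454
vertex -3.474 -1.422 -2.427
endloop
endfacet
facet normal 0.490 0.811 -0.319
outer loop
vertex -3.112 -1.809 -2.855
vertex -3.474 -1.422 -2.427
vertex -2.249 -1.982 -1.968
endloop
endfacet
facet normal 0.490 0.811 -0.318
outer loop
vertex -2.249 -1.982 -1.968
vertex -3.474 -1.422 -2.427
vertex -2.61 -1.596 -1.54
endloop
endfacet
facet normal 0.692 -0.139 0.709
outer loop
vertex -2.249 -1.982 -1.968
vertex -2.61 -1.596 -1.54
vertex -2.718 -2.267 -1.566
endloop
endfacet
facet normal -0.691 0.140 -0.709
outer loop
vertex -3.474 -1.422 -2.427
vertex -3.582 -2.093 -2.454
vertex -3.943 -1.707 -2.026
endloop
endfacet
facet normal -0.215 0.897 0.386
outer loop
vertex -3.474 -1.422 -2.427
vertex -3.943 -1.707 -2.026
vertex -2.61 -1.596 -1.54
endloop
endfacet
facet normal -0.215 0.897 0.385
outer loop
vertex -2.61 -1.596 -1.54
vertex -3.943 -1.707 -2.026
vertex -3.08 -1.881 -1.139
endloop
endfacet
facet normal 0.690 -0.139 0.710
outer loop
vertex -2.61 -1.596 -1.54
vertex -3.08 -1.881 -1.139
vertex -2.718 -2.267 -1.566
endloop
endfacet
facet normal -0.692 0.139 -0.709
outer loop
vertex -3.943 -1.707 -2.026
vertex -3.582 -2.093 -2.454
vertex -4.051 -2.378 -2.052
endloop
endfacet
facet normal -0.706 0.086 0.703
outer loop
vertex -3.943 -1.707 -2.026
vertex -4.051 -2.378 -2.052
vertex -3.08 -1.881 -1.139
endloop
endfacet
facet normal -0.706 0.086 0.703
outer loop
vertex -3.08 -1.881 -1.139
vertex -4.051 -2.378 -2.052
vertex -3.188 -2.551 -1.165
endloop
endfacet
facet normal 0.690 -0.139 0.710
outer loop
vertex -3.08 -1.881 -1.139
vertex -3.188 -2.551 -1.165
vertex -2.718 -2.267 -1.566
endloop
endfacet
facet normal -0.692 0.139 -0.709
outer loop
vertex -4.051 -2.378 -2.052
vertex -3.582 -2.093 -2.454
vertex -3.69 -2.764 -2.48
endloop
endfacet
facet normal -0.490 -0.811 0.319
outer loop
vertex -4.051 -2.378 -2.052
vertex -3.69 -2.764 -2.48
vertex -3.188 -2.551 -1.165
endloop
endfacet
facet normal -0.490 -0.811 0.319
outer loop
vertex -3.188 -2.551 -1.165
vertex -3.69 -2.764 -2.48
vertex -2.826 -2.938 -1.593
endloop
endfacet
facet normal 0.690 -0.140 0.710
outer loop
vertex -3.188 -2.551 -1.165
vertex -2.826 -2.938 -1.593
vertex -2.718 -2.267 -1.566
endloop
endfacet
facet normal -0.690 0.139 -0.710
outer loop
vertex -3.69 -2.764 -2.48
vertex -3.582 -2.093 -2.454
vertex -3.22 -2.479 -2.881
endloop
endfacet
facet normal 0.215 -0.897 -0.386
outer loop
vertex -3.69 -2.764 -2.48
vertex -3.22 -2.479 -2.881
vertex -2.826 -2.938 -1.593
endloop
endfacet
facet normal 0.215 -0.897 -0.386
outer loop
vertex -2.826 -2.938 -1.593
vertex -3.22 -2.479 -2.881
vertex -2.357 -2.653 -1.994
endloop
endfacet
facet normal 0.691 -0.140 0.709
outer loop
vertex -2.826 -2.938 -1.593
vertex -2.357 -2.653 -1.994
vertex -2.718 -2.267 -1.566
endloop
endfacet
facet normal -0.690 0.139 -0.710
outer loop
vertex -3.22 -2.479 -2.881
vertex -3.582 -2.093 -2.454
vertex -3.112 -1.809 -2.855
endloop
endfacet
facet normal 0.706 -0.086 -0.703
outer loop
vertex -3.22 -2.479 -2.881
vertex -3.112 -1.809 -2.855
vertex -2.357 -2.653 -1.994
endloop
endfacet
facet normal 0.706 -0.086 -0.703
outer loop
vertex -2.357 -2.653 -1.994
vertex -3.112 -1.809 -2.855
vertex -2.249 -1.982 -1.968
endloop
endfacet
facet normal 0.692 -0.139 0.709
outer loop
vertex -2.357 -2.653 -1.994
vertex -2.249 -1.982 -1.968
vertex -2.718 -2.267 -1.566
endloop
endfacet
facet normal -0.154 0.899 0.410
outer loop
vertex 3.775 4.848 2.228
vertex 2.941 4.516 2.642
vertex 3.798 4.441 3.129
endloop
endfacet
facet normal 0.543 0.770 0.334
outer loop
vertex 3.775 4.848 2.228
vertex 3.798 4.441 3.129
vertex 4.505 4.227 2.472
endloop
endfacet
facet normal 0.672 0.649 -0.357
outer loop
vertex 3.775 4.848 2.228
vertex 4.505 4.227 2.472
vertex 4.085 4.17 1.579
endloop
endfacet
facet normal 0.052 0.703 -0.709
outer loop
vertex 3.775 4.848 2.228
vertex 4.085 4.17 1.579
vertex 3.118 4.348 1.684
endloop
endfacet
facet normal -0.458 0.857 -0.235
outer loop
vertex 3.775 4.848 2.228
vertex 3.118 4.348 1.684
vertex 2.941 4.516 2.642
endloop
endfacet
facet normal 0.698 0.174 0.695
outer loop
vertex 4.505 4.227 2.472
vertex 3.798 4.441 3.129
vertex 4.122 3.512 3.036
endloop
endfacet
facet normal -0.431 0.382 0.817
outer loop
vertex 3.798 4.441 3.129
vertex 2.941 4.516 2.642
vertex 3.155 3.69 3.141
endloop
endfacet
facet normal -0.922 0.316 -0.226
outer loop
vertex 2.941 4.516 2.642
vertex 3.118 4.348 1.684
vertex 2.735 3.633 2.248
endloop
endfacet
facet normal -0.096 0.066 -0.993
outer loop
vertex 3.118 4.348 1.684
vertex 4.085 4.17 1.579
vertex 3.442 3.419 1.591
endloop
endfacet
facet normal 0.905 -0.022 -0.424
outer loop
vertex 4.085 4.17 1.579
vertex 4.505 4.227 2.472
vertex 4.299 3.344 2.078
endloop
endfacet
facet normal -0.052 -0.703 0.709
outer loop
vertex 3.465 3.012 2.492
vertex 4.122 3.512 3.036
vertex 3.155 3.69 3.141
endloop
endfacet
facet normal -0.672 -0.649 0.357
outer loop
vertex 3.465 3.012 2.492
vertex 3.155 3.69 3.141
vertex 2.735 3.633 2.248
endloop
endfacet
facet normal -0.543 -0.770 -0.334
outer loop
vertex 3.465 3.012 2.492
vertex 2.735 3.633 2.248
vertex 3.442 3.419 1.591
endloop
endfacet
facet normal 0.154 -0.899 -0.410
outer loop
vertex 3.465 3.012 2.492
vertex 3.442 3.419 1.591
vertex 4.299 3.344 2.078
endloop
endfacet
facet normal 0.458 -0.857 0.235
outer loop
vertex 3.465 3.012 2.492
vertex 4.299 3.344 2.078
vertex 4.122 3.512 3.036
endloop
endfacet
facet normal 0.096 -0.066 0.993
outer loop
vertex 3.155 3.69 3.141
vertex 4.122 3.512 3.036
vertex 3.798 4.441 3.129
endloop
endfacet
facet normal -0.905 0.022 0.424
outer loop
vertex 2.735 3.633 2.248
vertex 3.155 3.69 3.141
vertex 2.941 4.516 2.642
endloop
endfacet
facet normal -0.698 -0.174 -0.695
outer loop
vertex 3.442 3.419 1.591
vertex 2.735 3.633 2.248
vertex 3.118 4.348 1.684
endloop
endfacet
facet normal 0.431 -0.382 -0.817
outer loop
vertex 4.299 3.344 2.078
vertex 3.442 3.419 1.591
vertex 4.085 4.17 1.579
endloop
endfacet
facet normal 0.922 -0.316 0.226
outer loop
vertex 4.122 3.512 3.036
vertex 4.299 3.344 2.078
vertex 4.505 4.227 2.472
endloop
endfacet

endsolid


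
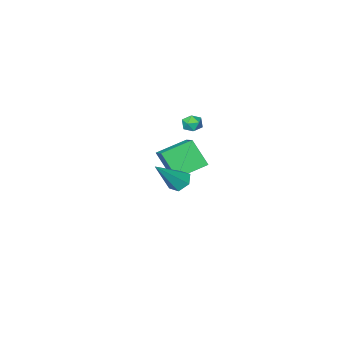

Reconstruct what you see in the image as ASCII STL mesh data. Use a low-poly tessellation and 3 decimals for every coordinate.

solid 
facet normal -0.684 0.016 -0.730
outer loop
vertex 2.606 3.365 -0.708
vertex 2.106 3.576 -0.235
vertex 2.495 4.067 -0.589
endloop
endfacet
facet normal 0.876 0.212 -0.434
outer loop
vertex 2.606 3.365 -0.708
vertex 2.495 4.067 -0.589
vertex 3.574 3.544 1.335
endloop
endfacet
facet normal -0.683 0.014 -0.731
outer loop
vertex 2.495 4.067 -0.589
vertex 2.106 3.576 -0.235
vertex 1.994 4.277 -0.117
endloop
endfacet
facet normal 0.404 0.914 0.022
outer loop
vertex 2.495 4.067 -0.589
vertex 1.994 4.277 -0.117
vertex 3.574 3.544 1.335
endloop
endfacet
facet normal -0.683 0.014 -0.730
outer loop
vertex 1.994 4.277 -0.117
vertex 2.106 3.576 -0.235
vertex 1.605 3.786 0.238
endloop
endfacet
facet normal -0.281 0.698 0.658
outer loop
vertex 1.994 4.277 -0.117
vertex 1.605 3.786 0.238
vertex 3.574 3.544 1.335
endloop
endfacet
facet normal -0.683 0.015 -0.730
outer loop
vertex 1.605 3.786 0.238
vertex 2.106 3.576 -0.235
vertex 1.716 3.085 0.12
endloop
endfacet
facet normal -0.495 -0.220 0.840
outer loop
vertex 1.605 3.786 0.238
vertex 1.716 3.085 0.12
vertex 3.574 3.544 1.335
endloop
endfacet
facet normal -0.683 0.015 -0.730
outer loop
vertex 1.716 3.085 0.12
vertex 2.106 3.576 -0.235
vertex 2.217 2.874 -0.353
endloop
endfacet
facet normal -0.024 -0.922 0.386
outer loop
vertex 1.716 3.085 0.12
vertex 2.217 2.874 -0.353
vertex 3.574 3.544 1.335
endloop
endfacet
facet normal -0.684 0.014 -0.729
outer loop
vertex 2.217 2.874 -0.353
vertex 2.106 3.576 -0.235
vertex 2.606 3.365 -0.708
endloop
endfacet
facet normal 0.662 -0.706 -0.252
outer loop
vertex 2.217 2.874 -0.353
vertex 2.606 3.365 -0.708
vertex 3.574 3.544 1.335
endloop
endfacet
facet normal -0.924 0.185 0.335
outer loop
vertex -2.764 -2.622 -1.873
vertex -3.1 -1.518 -3.408
vertex -3.49 -4.319 -2.935
endloop
endfacet
facet normal 0.175 -0.575 0.799
outer loop
vertex -1.68 -4.682 -3.592
vertex -2.764 -2.622 -1.873
vertex -3.49 -4.319 -2.935
endloop
endfacet
facet normal -0.924 0.185 0.335
outer loop
vertex -3.49 -4.319 -2.935
vertex -3.1 -1.518 -3.408
vertex -3.826 -3.215 -4.47
endloop
endfacet
facet normal -0.341 -0.797 -0.499
outer loop
vertex -3.826 -3.215 -4.47
vertex -1.68 -4.682 -3.592
vertex -3.49 -4.319 -2.935
endloop
endfacet
facet normal 0.341 0.797 0.499
outer loop
vertex -2.764 -2.622 -1.873
vertex -1.29 -1.881 -4.065
vertex -3.1 -1.518 -3.408
endloop
endfacet
facet normal 0.175 -0.575 0.799
outer loop
vertex -0.954 -2.985 -2.53
vertex -2.764 -2.622 -1.873
vertex -1.68 -4.682 -3.592
endloop
endfacet
facet normal 0.341 0.797 0.499
outer loop
vertex -0.954 -2.985 -2.53
vertex -1.29 -1.881 -4.065
vertex -2.764 -2.622 -1.873
endloop
endfacet
facet normal -0.175 0.575 -0.799
outer loop
vertex -3.1 -1.518 -3.408
vertex -1.29 -1.881 -4.065
vertex -3.826 -3.215 -4.47
endloop
endfacet
facet normal -0.341 -0.797 -0.499
outer loop
vertex -2.016 -3.578 -5.127
vertex -1.68 -4.682 -3.592
vertex -3.826 -3.215 -4.47
endloop
endfacet
facet normal -0.175 0.575 -0.799
outer loop
vertex -3.826 -3.215 -4.47
vertex -1.29 -1.881 -4.065
vertex -2.016 -3.578 -5.127
endloop
endfacet
facet normal 0.924 -0.185 -0.335
outer loop
vertex -2.016 -3.578 -5.127
vertex -0.954 -2.985 -2.53
vertex -1.68 -4.682 -3.592
endloop
endfacet
facet normal 0.924 -0.185 -0.335
outer loop
vertex -1.29 -1.881 -4.065
vertex -0.954 -2.985 -2.53
vertex -2.016 -3.578 -5.127
endloop
endfacet
facet normal -0.204 0.967 -0.151
outer loop
vertex -2.144 -1.508 -0.385
vertex -2.782 -1.638 -0.355
vertex -2.454 -1.484 0.188
endloop
endfacet
facet normal 0.420 0.888 0.190
outer loop
vertex -2.144 -1.508 -0.385
vertex -2.454 -1.484 0.188
vertex -1.863 -1.755 0.148
endloop
endfacet
facet normal 0.845 0.487 -0.220
outer loop
vertex -2.144 -1.508 -0.385
vertex -1.863 -1.755 0.148
vertex -1.825 -2.076 -0.418
endloop
endfacet
facet normal 0.486 0.320 -0.813
outer loop
vertex -2.144 -1.508 -0.385
vertex -1.825 -2.076 -0.418
vertex -2.393 -2.003 -0.729
endloop
endfacet
facet normal -0.162 0.617 -0.770
outer loop
vertex -2.144 -1.508 -0.385
vertex -2.393 -2.003 -0.729
vertex -2.782 -1.638 -0.355
endloop
endfacet
facet normal 0.297 0.529 0.795
outer loop
vertex -1.863 -1.755 0.148
vertex -2.454 -1.484 0.188
vertex -2.327 -2.037 0.509
endloop
endfacet
facet normal -0.712 0.659 0.243
outer loop
vertex -2.454 -1.484 0.188
vertex -2.782 -1.638 -0.355
vertex -2.895 -1.964 0.198
endloop
endfacet
facet normal -0.645 0.090 -0.759
outer loop
vertex -2.782 -1.638 -0.355
vertex -2.393 -2.003 -0.729
vertex -2.857 -2.285 -0.368
endloop
endfacet
facet normal 0.404 -0.388 -0.828
outer loop
vertex -2.393 -2.003 -0.729
vertex -1.825 -2.076 -0.418
vertex -2.266 -2.556 -0.408
endloop
endfacet
facet normal 0.984 -0.117 0.132
outer loop
vertex -1.825 -2.076 -0.418
vertex -1.863 -1.755 0.148
vertex -1.938 -2.402 0.135
endloop
endfacet
facet normal -0.486 -0.320 0.813
outer loop
vertex -2.576 -2.532 0.165
vertex -2.327 -2.037 0.509
vertex -2.895 -1.964 0.198
endloop
endfacet
facet normal -0.845 -0.487 0.220
outer loop
vertex -2.576 -2.532 0.165
vertex -2.895 -1.964 0.198
vertex -2.857 -2.285 -0.368
endloop
endfacet
facet normal -0.420 -0.888 -0.190
outer loop
vertex -2.576 -2.532 0.165
vertex -2.857 -2.285 -0.368
vertex -2.266 -2.556 -0.408
endloop
endfacet
facet normal 0.204 -0.967 0.151
outer loop
vertex -2.576 -2.532 0.165
vertex -2.266 -2.556 -0.408
vertex -1.938 -2.402 0.135
endloop
endfacet
facet normal 0.162 -0.617 0.770
outer loop
vertex -2.576 -2.532 0.165
vertex -1.938 -2.402 0.135
vertex -2.327 -2.037 0.509
endloop
endfacet
facet normal -0.404 0.388 0.828
outer loop
vertex -2.895 -1.964 0.198
vertex -2.327 -2.037 0.509
vertex -2.454 -1.484 0.188
endloop
endfacet
facet normal -0.984 0.117 -0.132
outer loop
vertex -2.857 -2.285 -0.368
vertex -2.895 -1.964 0.198
vertex -2.782 -1.638 -0.355
endloop
endfacet
facet normal -0.297 -0.529 -0.795
outer loop
vertex -2.266 -2.556 -0.408
vertex -2.857 -2.285 -0.368
vertex -2.393 -2.003 -0.729
endloop
endfacet
facet normal 0.712 -0.659 -0.243
outer loop
vertex -1.938 -2.402 0.135
vertex -2.266 -2.556 -0.408
vertex -1.825 -2.076 -0.418
endloop
endfacet
facet normal 0.645 -0.090 0.759
outer loop
vertex -2.327 -2.037 0.509
vertex -1.938 -2.402 0.135
vertex -1.863 -1.755 0.148
endloop
endfacet

endsolid


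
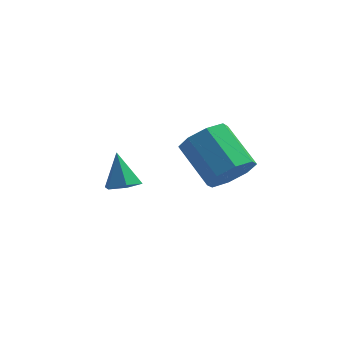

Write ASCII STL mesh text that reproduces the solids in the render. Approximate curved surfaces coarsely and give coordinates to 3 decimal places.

solid 
facet normal 0.255 -0.368 -0.894
outer loop
vertex -2.438 1.827 -3.035
vertex -2.88 1.222 -2.912
vertex -3.167 1.84 -3.248
endloop
endfacet
facet normal 0.011 1.000 0.025
outer loop
vertex -2.438 1.827 -3.035
vertex -3.167 1.84 -3.248
vertex -3.28 1.798 -1.508
endloop
endfacet
facet normal 0.255 -0.368 -0.894
outer loop
vertex -3.167 1.84 -3.248
vertex -2.88 1.222 -2.912
vertex -3.609 1.235 -3.125
endloop
endfacet
facet normal -0.811 0.584 -0.039
outer loop
vertex -3.167 1.84 -3.248
vertex -3.609 1.235 -3.125
vertex -3.28 1.798 -1.508
endloop
endfacet
facet normal 0.255 -0.366 -0.895
outer loop
vertex -3.609 1.235 -3.125
vertex -2.88 1.222 -2.912
vertex -3.322 0.616 -2.79
endloop
endfacet
facet normal -0.919 -0.274 0.282
outer loop
vertex -3.609 1.235 -3.125
vertex -3.322 0.616 -2.79
vertex -3.28 1.798 -1.508
endloop
endfacet
facet normal 0.255 -0.366 -0.895
outer loop
vertex -3.322 0.616 -2.79
vertex -2.88 1.222 -2.912
vertex -2.593 0.603 -2.577
endloop
endfacet
facet normal -0.208 -0.716 0.667
outer loop
vertex -3.322 0.616 -2.79
vertex -2.593 0.603 -2.577
vertex -3.28 1.798 -1.508
endloop
endfacet
facet normal 0.255 -0.366 -0.895
outer loop
vertex -2.593 0.603 -2.577
vertex -2.88 1.222 -2.912
vertex -2.151 1.209 -2.699
endloop
endfacet
facet normal 0.614 -0.301 0.730
outer loop
vertex -2.593 0.603 -2.577
vertex -2.151 1.209 -2.699
vertex -3.28 1.798 -1.508
endloop
endfacet
facet normal 0.255 -0.368 -0.894
outer loop
vertex -2.151 1.209 -2.699
vertex -2.88 1.222 -2.912
vertex -2.438 1.827 -3.035
endloop
endfacet
facet normal 0.722 0.558 0.409
outer loop
vertex -2.151 1.209 -2.699
vertex -2.438 1.827 -3.035
vertex -3.28 1.798 -1.508
endloop
endfacet
facet normal 0.627 -0.552 -0.550
outer loop
vertex 2.464 -0.676 0.29
vertex 1.693 -1.317 0.054
vertex 2.081 -0.459 -0.364
endloop
endfacet
facet normal 0.609 0.788 -0.095
outer loop
vertex 2.464 -0.676 0.29
vertex 2.081 -0.459 -0.364
vertex 1.197 0.438 1.402
endloop
endfacet
facet normal 0.609 0.788 -0.095
outer loop
vertex 1.197 0.438 1.402
vertex 2.081 -0.459 -0.364
vertex 0.814 0.655 0.748
endloop
endfacet
facet normal -0.627 0.551 0.550
outer loop
vertex 1.197 0.438 1.402
vertex 0.814 0.655 0.748
vertex 0.427 -0.203 1.166
endloop
endfacet
facet normal 0.627 -0.552 -0.550
outer loop
vertex 2.081 -0.459 -0.364
vertex 1.693 -1.317 0.054
vertex 1.47 -0.745 -0.773
endloop
endfacet
facet normal 0.086 0.751 -0.654
outer loop
vertex 2.081 -0.459 -0.364
vertex 1.47 -0.745 -0.773
vertex 0.814 0.655 0.748
endloop
endfacet
facet normal 0.086 0.751 -0.654
outer loop
vertex 0.814 0.655 0.748
vertex 1.47 -0.745 -0.773
vertex 0.204 0.369 0.339
endloop
endfacet
facet normal -0.627 0.551 0.550
outer loop
vertex 0.814 0.655 0.748
vertex 0.204 0.369 0.339
vertex 0.427 -0.203 1.166
endloop
endfacet
facet normal 0.627 -0.551 -0.550
outer loop
vertex 1.47 -0.745 -0.773
vertex 1.693 -1.317 0.054
vertex 0.991 -1.366 -0.697
endloop
endfacet
facet normal -0.487 0.274 -0.829
outer loop
vertex 1.47 -0.745 -0.773
vertex 0.991 -1.366 -0.697
vertex 0.204 0.369 0.339
endloop
endfacet
facet normal -0.486 0.275 -0.830
outer loop
vertex 0.204 0.369 0.339
vertex 0.991 -1.366 -0.697
vertex -0.276 -0.252 0.414
endloop
endfacet
facet normal -0.627 0.551 0.550
outer loop
vertex 0.204 0.369 0.339
vertex -0.276 -0.252 0.414
vertex 0.427 -0.203 1.166
endloop
endfacet
facet normal 0.627 -0.551 -0.550
outer loop
vertex 0.991 -1.366 -0.697
vertex 1.693 -1.317 0.054
vertex 0.923 -1.958 -0.182
endloop
endfacet
facet normal -0.774 -0.363 -0.519
outer loop
vertex 0.991 -1.366 -0.697
vertex 0.923 -1.958 -0.182
vertex -0.276 -0.252 0.414
endloop
endfacet
facet normal -0.774 -0.363 -0.518
outer loop
vertex -0.276 -0.252 0.414
vertex 0.923 -1.958 -0.182
vertex -0.344 -0.844 0.93
endloop
endfacet
facet normal -0.627 0.552 0.550
outer loop
vertex -0.276 -0.252 0.414
vertex -0.344 -0.844 0.93
vertex 0.427 -0.203 1.166
endloop
endfacet
facet normal 0.627 -0.551 -0.550
outer loop
vertex 0.923 -1.958 -0.182
vertex 1.693 -1.317 0.054
vertex 1.306 -2.175 0.472
endloop
endfacet
facet normal -0.609 -0.788 0.095
outer loop
vertex 0.923 -1.958 -0.182
vertex 1.306 -2.175 0.472
vertex -0.344 -0.844 0.93
endloop
endfacet
facet normal -0.609 -0.788 0.095
outer loop
vertex -0.344 -0.844 0.93
vertex 1.306 -2.175 0.472
vertex 0.039 -1.061 1.584
endloop
endfacet
facet normal -0.627 0.552 0.550
outer loop
vertex -0.344 -0.844 0.93
vertex 0.039 -1.061 1.584
vertex 0.427 -0.203 1.166
endloop
endfacet
facet normal 0.627 -0.551 -0.550
outer loop
vertex 1.306 -2.175 0.472
vertex 1.693 -1.317 0.054
vertex 1.916 -1.889 0.881
endloop
endfacet
facet normal -0.086 -0.751 0.654
outer loop
vertex 1.306 -2.175 0.472
vertex 1.916 -1.889 0.881
vertex 0.039 -1.061 1.584
endloop
endfacet
facet normal -0.086 -0.751 0.654
outer loop
vertex 0.039 -1.061 1.584
vertex 1.916 -1.889 0.881
vertex 0.65 -0.775 1.993
endloop
endfacet
facet normal -0.627 0.552 0.550
outer loop
vertex 0.039 -1.061 1.584
vertex 0.65 -0.775 1.993
vertex 0.427 -0.203 1.166
endloop
endfacet
facet normal 0.627 -0.551 -0.550
outer loop
vertex 1.916 -1.889 0.881
vertex 1.693 -1.317 0.054
vertex 2.396 -1.268 0.806
endloop
endfacet
facet normal 0.486 -0.276 0.829
outer loop
vertex 1.916 -1.889 0.881
vertex 2.396 -1.268 0.806
vertex 0.65 -0.775 1.993
endloop
endfacet
facet normal 0.487 -0.274 0.830
outer loop
vertex 0.65 -0.775 1.993
vertex 2.396 -1.268 0.806
vertex 1.129 -0.154 1.917
endloop
endfacet
facet normal -0.627 0.551 0.550
outer loop
vertex 0.65 -0.775 1.993
vertex 1.129 -0.154 1.917
vertex 0.427 -0.203 1.166
endloop
endfacet
facet normal 0.627 -0.552 -0.550
outer loop
vertex 2.396 -1.268 0.806
vertex 1.693 -1.317 0.054
vertex 2.464 -0.676 0.29
endloop
endfacet
facet normal 0.774 0.363 0.519
outer loop
vertex 2.396 -1.268 0.806
vertex 2.464 -0.676 0.29
vertex 1.129 -0.154 1.917
endloop
endfacet
facet normal 0.774 0.362 0.519
outer loop
vertex 1.129 -0.154 1.917
vertex 2.464 -0.676 0.29
vertex 1.197 0.438 1.402
endloop
endfacet
facet normal -0.627 0.551 0.550
outer loop
vertex 1.129 -0.154 1.917
vertex 1.197 0.438 1.402
vertex 0.427 -0.203 1.166
endloop
endfacet

endsolid


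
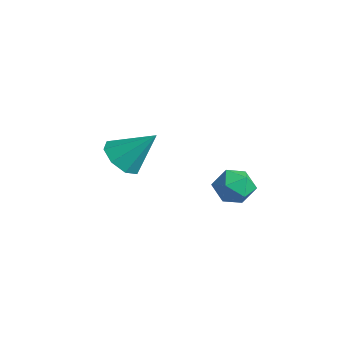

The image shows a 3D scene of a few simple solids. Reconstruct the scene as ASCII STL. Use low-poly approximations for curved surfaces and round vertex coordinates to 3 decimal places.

solid 
facet normal -0.710 0.295 0.640
outer loop
vertex 2.244 3.749 3.534
vertex 1.698 3.177 3.192
vertex 2.201 2.95 3.855
endloop
endfacet
facet normal -0.060 0.375 0.925
outer loop
vertex 2.244 3.749 3.534
vertex 2.201 2.95 3.855
vertex 2.967 3.332 3.75
endloop
endfacet
facet normal 0.315 0.806 0.500
outer loop
vertex 2.244 3.749 3.534
vertex 2.967 3.332 3.75
vertex 2.937 3.795 3.023
endloop
endfacet
facet normal -0.101 0.994 -0.047
outer loop
vertex 2.244 3.749 3.534
vertex 2.937 3.795 3.023
vertex 2.153 3.699 2.679
endloop
endfacet
facet normal -0.734 0.678 0.039
outer loop
vertex 2.244 3.749 3.534
vertex 2.153 3.699 2.679
vertex 1.698 3.177 3.192
endloop
endfacet
facet normal 0.259 -0.265 0.929
outer loop
vertex 2.967 3.332 3.75
vertex 2.201 2.95 3.855
vertex 2.867 2.501 3.541
endloop
endfacet
facet normal -0.793 -0.392 0.467
outer loop
vertex 2.201 2.95 3.855
vertex 1.698 3.177 3.192
vertex 2.083 2.405 3.197
endloop
endfacet
facet normal -0.832 0.227 -0.506
outer loop
vertex 1.698 3.177 3.192
vertex 2.153 3.699 2.679
vertex 2.053 2.868 2.47
endloop
endfacet
facet normal 0.193 0.738 -0.646
outer loop
vertex 2.153 3.699 2.679
vertex 2.937 3.795 3.023
vertex 2.819 3.25 2.365
endloop
endfacet
facet normal 0.868 0.434 0.241
outer loop
vertex 2.937 3.795 3.023
vertex 2.967 3.332 3.75
vertex 3.322 3.023 3.028
endloop
endfacet
facet normal 0.101 -0.994 0.047
outer loop
vertex 2.776 2.451 2.686
vertex 2.867 2.501 3.541
vertex 2.083 2.405 3.197
endloop
endfacet
facet normal -0.315 -0.806 -0.500
outer loop
vertex 2.776 2.451 2.686
vertex 2.083 2.405 3.197
vertex 2.053 2.868 2.47
endloop
endfacet
facet normal 0.060 -0.375 -0.925
outer loop
vertex 2.776 2.451 2.686
vertex 2.053 2.868 2.47
vertex 2.819 3.25 2.365
endloop
endfacet
facet normal 0.710 -0.295 -0.640
outer loop
vertex 2.776 2.451 2.686
vertex 2.819 3.25 2.365
vertex 3.322 3.023 3.028
endloop
endfacet
facet normal 0.734 -0.678 -0.039
outer loop
vertex 2.776 2.451 2.686
vertex 3.322 3.023 3.028
vertex 2.867 2.501 3.541
endloop
endfacet
facet normal -0.193 -0.738 0.646
outer loop
vertex 2.083 2.405 3.197
vertex 2.867 2.501 3.541
vertex 2.201 2.95 3.855
endloop
endfacet
facet normal -0.868 -0.434 -0.241
outer loop
vertex 2.053 2.868 2.47
vertex 2.083 2.405 3.197
vertex 1.698 3.177 3.192
endloop
endfacet
facet normal -0.259 0.265 -0.929
outer loop
vertex 2.819 3.25 2.365
vertex 2.053 2.868 2.47
vertex 2.153 3.699 2.679
endloop
endfacet
facet normal 0.793 0.392 -0.467
outer loop
vertex 3.322 3.023 3.028
vertex 2.819 3.25 2.365
vertex 2.937 3.795 3.023
endloop
endfacet
facet normal 0.832 -0.227 0.506
outer loop
vertex 2.867 2.501 3.541
vertex 3.322 3.023 3.028
vertex 2.967 3.332 3.75
endloop
endfacet
facet normal -0.433 -0.559 -0.707
outer loop
vertex -1.4 0.262 3.204
vertex -1.928 1.006 2.939
vertex -1.078 0.663 2.69
endloop
endfacet
facet normal 0.895 -0.318 0.312
outer loop
vertex -1.4 0.262 3.204
vertex -1.078 0.663 2.69
vertex -1.132 2.034 4.241
endloop
endfacet
facet normal -0.433 -0.559 -0.707
outer loop
vertex -1.078 0.663 2.69
vertex -1.928 1.006 2.939
vertex -1.254 1.265 2.322
endloop
endfacet
facet normal 0.970 0.198 -0.141
outer loop
vertex -1.078 0.663 2.69
vertex -1.254 1.265 2.322
vertex -1.132 2.034 4.241
endloop
endfacet
facet normal -0.433 -0.559 -0.707
outer loop
vertex -1.254 1.265 2.322
vertex -1.928 1.006 2.939
vertex -1.825 1.715 2.316
endloop
endfacet
facet normal 0.586 0.739 -0.333
outer loop
vertex -1.254 1.265 2.322
vertex -1.825 1.715 2.316
vertex -1.132 2.034 4.241
endloop
endfacet
facet normal -0.433 -0.559 -0.707
outer loop
vertex -1.825 1.715 2.316
vertex -1.928 1.006 2.939
vertex -2.457 1.75 2.675
endloop
endfacet
facet normal -0.032 0.988 -0.152
outer loop
vertex -1.825 1.715 2.316
vertex -2.457 1.75 2.675
vertex -1.132 2.034 4.241
endloop
endfacet
facet normal -0.433 -0.559 -0.707
outer loop
vertex -2.457 1.75 2.675
vertex -1.928 1.006 2.939
vertex -2.778 1.348 3.189
endloop
endfacet
facet normal -0.523 0.799 0.298
outer loop
vertex -2.457 1.75 2.675
vertex -2.778 1.348 3.189
vertex -1.132 2.034 4.241
endloop
endfacet
facet normal -0.433 -0.559 -0.707
outer loop
vertex -2.778 1.348 3.189
vertex -1.928 1.006 2.939
vertex -2.602 0.746 3.557
endloop
endfacet
facet normal -0.598 0.284 0.750
outer loop
vertex -2.778 1.348 3.189
vertex -2.602 0.746 3.557
vertex -1.132 2.034 4.241
endloop
endfacet
facet normal -0.433 -0.559 -0.707
outer loop
vertex -2.602 0.746 3.557
vertex -1.928 1.006 2.939
vertex -2.031 0.296 3.563
endloop
endfacet
facet normal -0.213 -0.258 0.943
outer loop
vertex -2.602 0.746 3.557
vertex -2.031 0.296 3.563
vertex -1.132 2.034 4.241
endloop
endfacet
facet normal -0.433 -0.559 -0.707
outer loop
vertex -2.031 0.296 3.563
vertex -1.928 1.006 2.939
vertex -1.4 0.262 3.204
endloop
endfacet
facet normal 0.406 -0.507 0.761
outer loop
vertex -2.031 0.296 3.563
vertex -1.4 0.262 3.204
vertex -1.132 2.034 4.241
endloop
endfacet

endsolid


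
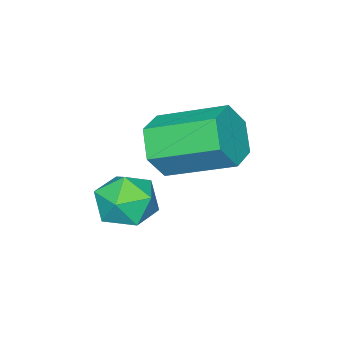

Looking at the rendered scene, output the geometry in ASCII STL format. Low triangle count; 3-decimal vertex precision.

solid 
facet normal 0.310 -0.866 -0.392
outer loop
vertex 1.139 -2.493 1.274
vertex 0.678 -2.298 0.479
vertex 1.571 -2.025 0.582
endloop
endfacet
facet normal 0.832 0.048 0.552
outer loop
vertex 1.139 -2.493 1.274
vertex 1.571 -2.025 0.582
vertex 0.504 -0.716 2.077
endloop
endfacet
facet normal 0.832 0.048 0.552
outer loop
vertex 0.504 -0.716 2.077
vertex 1.571 -2.025 0.582
vertex 0.936 -0.249 1.385
endloop
endfacet
facet normal -0.310 0.866 0.391
outer loop
vertex 0.504 -0.716 2.077
vertex 0.936 -0.249 1.385
vertex 0.042 -0.522 1.281
endloop
endfacet
facet normal 0.310 -0.867 -0.391
outer loop
vertex 1.571 -2.025 0.582
vertex 0.678 -2.298 0.479
vertex 1.11 -1.831 -0.213
endloop
endfacet
facet normal 0.814 0.454 -0.361
outer loop
vertex 1.571 -2.025 0.582
vertex 1.11 -1.831 -0.213
vertex 0.936 -0.249 1.385
endloop
endfacet
facet normal 0.814 0.454 -0.361
outer loop
vertex 0.936 -0.249 1.385
vertex 1.11 -1.831 -0.213
vertex 0.475 -0.055 0.59
endloop
endfacet
facet normal -0.310 0.866 0.391
outer loop
vertex 0.936 -0.249 1.385
vertex 0.475 -0.055 0.59
vertex 0.042 -0.522 1.281
endloop
endfacet
facet normal 0.310 -0.866 -0.391
outer loop
vertex 1.11 -1.831 -0.213
vertex 0.678 -2.298 0.479
vertex 0.216 -2.104 -0.317
endloop
endfacet
facet normal -0.018 0.407 -0.913
outer loop
vertex 1.11 -1.831 -0.213
vertex 0.216 -2.104 -0.317
vertex 0.475 -0.055 0.59
endloop
endfacet
facet normal -0.017 0.407 -0.913
outer loop
vertex 0.475 -0.055 0.59
vertex 0.216 -2.104 -0.317
vertex -0.419 -0.327 0.486
endloop
endfacet
facet normal -0.309 0.867 0.392
outer loop
vertex 0.475 -0.055 0.59
vertex -0.419 -0.327 0.486
vertex 0.042 -0.522 1.281
endloop
endfacet
facet normal 0.310 -0.866 -0.391
outer loop
vertex 0.216 -2.104 -0.317
vertex 0.678 -2.298 0.479
vertex -0.216 -2.571 0.375
endloop
endfacet
facet normal -0.832 -0.048 -0.552
outer loop
vertex 0.216 -2.104 -0.317
vertex -0.216 -2.571 0.375
vertex -0.419 -0.327 0.486
endloop
endfacet
facet normal -0.832 -0.048 -0.552
outer loop
vertex -0.419 -0.327 0.486
vertex -0.216 -2.571 0.375
vertex -0.851 -0.795 1.178
endloop
endfacet
facet normal -0.310 0.866 0.392
outer loop
vertex -0.419 -0.327 0.486
vertex -0.851 -0.795 1.178
vertex 0.042 -0.522 1.281
endloop
endfacet
facet normal 0.310 -0.866 -0.391
outer loop
vertex -0.216 -2.571 0.375
vertex 0.678 -2.298 0.479
vertex 0.245 -2.765 1.17
endloop
endfacet
facet normal -0.814 -0.454 0.361
outer loop
vertex -0.216 -2.571 0.375
vertex 0.245 -2.765 1.17
vertex -0.851 -0.795 1.178
endloop
endfacet
facet normal -0.814 -0.454 0.361
outer loop
vertex -0.851 -0.795 1.178
vertex 0.245 -2.765 1.17
vertex -0.39 -0.989 1.973
endloop
endfacet
facet normal -0.310 0.867 0.391
outer loop
vertex -0.851 -0.795 1.178
vertex -0.39 -0.989 1.973
vertex 0.042 -0.522 1.281
endloop
endfacet
facet normal 0.309 -0.867 -0.392
outer loop
vertex 0.245 -2.765 1.17
vertex 0.678 -2.298 0.479
vertex 1.139 -2.493 1.274
endloop
endfacet
facet normal 0.017 -0.407 0.913
outer loop
vertex 0.245 -2.765 1.17
vertex 1.139 -2.493 1.274
vertex -0.39 -0.989 1.973
endloop
endfacet
facet normal 0.018 -0.406 0.914
outer loop
vertex -0.39 -0.989 1.973
vertex 1.139 -2.493 1.274
vertex 0.504 -0.716 2.077
endloop
endfacet
facet normal -0.310 0.866 0.391
outer loop
vertex -0.39 -0.989 1.973
vertex 0.504 -0.716 2.077
vertex 0.042 -0.522 1.281
endloop
endfacet
facet normal -0.619 0.749 0.237
outer loop
vertex 1.138 -1.997 -1.587
vertex 0.871 -2.461 -0.819
vertex 1.598 -1.872 -0.781
endloop
endfacet
facet normal -0.052 0.991 -0.124
outer loop
vertex 1.138 -1.997 -1.587
vertex 1.598 -1.872 -0.781
vertex 2.073 -1.948 -1.584
endloop
endfacet
facet normal -0.032 0.656 -0.754
outer loop
vertex 1.138 -1.997 -1.587
vertex 2.073 -1.948 -1.584
vertex 1.64 -2.583 -2.118
endloop
endfacet
facet normal -0.587 0.207 -0.783
outer loop
vertex 1.138 -1.997 -1.587
vertex 1.64 -2.583 -2.118
vertex 0.897 -2.9 -1.645
endloop
endfacet
facet normal -0.949 0.264 -0.170
outer loop
vertex 1.138 -1.997 -1.587
vertex 0.897 -2.9 -1.645
vertex 0.871 -2.461 -0.819
endloop
endfacet
facet normal 0.535 0.810 0.240
outer loop
vertex 2.073 -1.948 -1.584
vertex 1.598 -1.872 -0.781
vertex 2.383 -2.38 -0.815
endloop
endfacet
facet normal -0.382 0.419 0.824
outer loop
vertex 1.598 -1.872 -0.781
vertex 0.871 -2.461 -0.819
vertex 1.64 -2.697 -0.342
endloop
endfacet
facet normal -0.917 -0.364 0.165
outer loop
vertex 0.871 -2.461 -0.819
vertex 0.897 -2.9 -1.645
vertex 1.207 -3.332 -0.876
endloop
endfacet
facet normal -0.331 -0.456 -0.826
outer loop
vertex 0.897 -2.9 -1.645
vertex 1.64 -2.583 -2.118
vertex 1.682 -3.408 -1.679
endloop
endfacet
facet normal 0.566 0.269 -0.779
outer loop
vertex 1.64 -2.583 -2.118
vertex 2.073 -1.948 -1.584
vertex 2.409 -2.819 -1.641
endloop
endfacet
facet normal 0.587 -0.207 0.783
outer loop
vertex 2.142 -3.283 -0.873
vertex 2.383 -2.38 -0.815
vertex 1.64 -2.697 -0.342
endloop
endfacet
facet normal 0.032 -0.656 0.754
outer loop
vertex 2.142 -3.283 -0.873
vertex 1.64 -2.697 -0.342
vertex 1.207 -3.332 -0.876
endloop
endfacet
facet normal 0.052 -0.991 0.124
outer loop
vertex 2.142 -3.283 -0.873
vertex 1.207 -3.332 -0.876
vertex 1.682 -3.408 -1.679
endloop
endfacet
facet normal 0.619 -0.749 -0.237
outer loop
vertex 2.142 -3.283 -0.873
vertex 1.682 -3.408 -1.679
vertex 2.409 -2.819 -1.641
endloop
endfacet
facet normal 0.949 -0.264 0.170
outer loop
vertex 2.142 -3.283 -0.873
vertex 2.409 -2.819 -1.641
vertex 2.383 -2.38 -0.815
endloop
endfacet
facet normal 0.331 0.456 0.826
outer loop
vertex 1.64 -2.697 -0.342
vertex 2.383 -2.38 -0.815
vertex 1.598 -1.872 -0.781
endloop
endfacet
facet normal -0.566 -0.269 0.779
outer loop
vertex 1.207 -3.332 -0.876
vertex 1.64 -2.697 -0.342
vertex 0.871 -2.461 -0.819
endloop
endfacet
facet normal -0.535 -0.810 -0.240
outer loop
vertex 1.682 -3.408 -1.679
vertex 1.207 -3.332 -0.876
vertex 0.897 -2.9 -1.645
endloop
endfacet
facet normal 0.382 -0.419 -0.824
outer loop
vertex 2.409 -2.819 -1.641
vertex 1.682 -3.408 -1.679
vertex 1.64 -2.583 -2.118
endloop
endfacet
facet normal 0.917 0.364 -0.165
outer loop
vertex 2.383 -2.38 -0.815
vertex 2.409 -2.819 -1.641
vertex 2.073 -1.948 -1.584
endloop
endfacet

endsolid


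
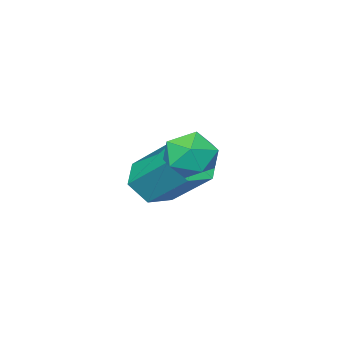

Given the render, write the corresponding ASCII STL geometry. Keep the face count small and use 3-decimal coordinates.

solid 
facet normal 0.135 0.961 0.243
outer loop
vertex 4.039 2.163 0.242
vertex 3.475 2.107 0.776
vertex 4.213 1.954 0.972
endloop
endfacet
facet normal 0.743 0.669 0.014
outer loop
vertex 4.039 2.163 0.242
vertex 4.213 1.954 0.972
vertex 4.55 1.592 0.372
endloop
endfacet
facet normal 0.636 0.422 -0.646
outer loop
vertex 4.039 2.163 0.242
vertex 4.55 1.592 0.372
vertex 4.022 1.52 -0.195
endloop
endfacet
facet normal -0.042 0.562 -0.826
outer loop
vertex 4.039 2.163 0.242
vertex 4.022 1.52 -0.195
vertex 3.357 1.838 0.055
endloop
endfacet
facet normal -0.351 0.895 -0.276
outer loop
vertex 4.039 2.163 0.242
vertex 3.357 1.838 0.055
vertex 3.475 2.107 0.776
endloop
endfacet
facet normal 0.894 0.112 0.435
outer loop
vertex 4.55 1.592 0.372
vertex 4.213 1.954 0.972
vertex 4.303 1.182 0.985
endloop
endfacet
facet normal -0.093 0.585 0.806
outer loop
vertex 4.213 1.954 0.972
vertex 3.475 2.107 0.776
vertex 3.638 1.5 1.235
endloop
endfacet
facet normal -0.878 0.477 -0.034
outer loop
vertex 3.475 2.107 0.776
vertex 3.357 1.838 0.055
vertex 3.11 1.428 0.668
endloop
endfacet
facet normal -0.376 -0.059 -0.925
outer loop
vertex 3.357 1.838 0.055
vertex 4.022 1.52 -0.195
vertex 3.447 1.066 0.068
endloop
endfacet
facet normal 0.719 -0.286 -0.633
outer loop
vertex 4.022 1.52 -0.195
vertex 4.55 1.592 0.372
vertex 4.185 0.913 0.264
endloop
endfacet
facet normal 0.042 -0.562 0.826
outer loop
vertex 3.621 0.857 0.798
vertex 4.303 1.182 0.985
vertex 3.638 1.5 1.235
endloop
endfacet
facet normal -0.636 -0.422 0.646
outer loop
vertex 3.621 0.857 0.798
vertex 3.638 1.5 1.235
vertex 3.11 1.428 0.668
endloop
endfacet
facet normal -0.743 -0.669 -0.014
outer loop
vertex 3.621 0.857 0.798
vertex 3.11 1.428 0.668
vertex 3.447 1.066 0.068
endloop
endfacet
facet normal -0.135 -0.961 -0.243
outer loop
vertex 3.621 0.857 0.798
vertex 3.447 1.066 0.068
vertex 4.185 0.913 0.264
endloop
endfacet
facet normal 0.351 -0.895 0.276
outer loop
vertex 3.621 0.857 0.798
vertex 4.185 0.913 0.264
vertex 4.303 1.182 0.985
endloop
endfacet
facet normal 0.376 0.059 0.925
outer loop
vertex 3.638 1.5 1.235
vertex 4.303 1.182 0.985
vertex 4.213 1.954 0.972
endloop
endfacet
facet normal -0.719 0.286 0.633
outer loop
vertex 3.11 1.428 0.668
vertex 3.638 1.5 1.235
vertex 3.475 2.107 0.776
endloop
endfacet
facet normal -0.894 -0.112 -0.435
outer loop
vertex 3.447 1.066 0.068
vertex 3.11 1.428 0.668
vertex 3.357 1.838 0.055
endloop
endfacet
facet normal 0.093 -0.585 -0.806
outer loop
vertex 4.185 0.913 0.264
vertex 3.447 1.066 0.068
vertex 4.022 1.52 -0.195
endloop
endfacet
facet normal 0.878 -0.477 0.034
outer loop
vertex 4.303 1.182 0.985
vertex 4.185 0.913 0.264
vertex 4.55 1.592 0.372
endloop
endfacet
facet normal 0.076 -0.750 -0.657
outer loop
vertex 3.04 -1.101 -2.319
vertex 2.541 -1.532 -1.885
vertex 2.263 -1.061 -2.454
endloop
endfacet
facet normal 0.161 0.660 -0.734
outer loop
vertex 3.04 -1.101 -2.319
vertex 2.263 -1.061 -2.454
vertex 2.899 0.323 -1.07
endloop
endfacet
facet normal 0.162 0.660 -0.734
outer loop
vertex 2.899 0.323 -1.07
vertex 2.263 -1.061 -2.454
vertex 2.121 0.364 -1.205
endloop
endfacet
facet normal -0.075 0.750 0.657
outer loop
vertex 2.899 0.323 -1.07
vertex 2.121 0.364 -1.205
vertex 2.399 -0.108 -0.635
endloop
endfacet
facet normal 0.075 -0.750 -0.657
outer loop
vertex 2.263 -1.061 -2.454
vertex 2.541 -1.532 -1.885
vertex 1.763 -1.492 -2.019
endloop
endfacet
facet normal -0.771 0.375 -0.515
outer loop
vertex 2.263 -1.061 -2.454
vertex 1.763 -1.492 -2.019
vertex 2.121 0.364 -1.205
endloop
endfacet
facet normal -0.772 0.374 -0.514
outer loop
vertex 2.121 0.364 -1.205
vertex 1.763 -1.492 -2.019
vertex 1.622 -0.067 -0.77
endloop
endfacet
facet normal -0.075 0.750 0.657
outer loop
vertex 2.121 0.364 -1.205
vertex 1.622 -0.067 -0.77
vertex 2.399 -0.108 -0.635
endloop
endfacet
facet normal 0.075 -0.750 -0.657
outer loop
vertex 1.763 -1.492 -2.019
vertex 2.541 -1.532 -1.885
vertex 2.041 -1.963 -1.45
endloop
endfacet
facet normal -0.933 -0.285 0.220
outer loop
vertex 1.763 -1.492 -2.019
vertex 2.041 -1.963 -1.45
vertex 1.622 -0.067 -0.77
endloop
endfacet
facet normal -0.933 -0.285 0.220
outer loop
vertex 1.622 -0.067 -0.77
vertex 2.041 -1.963 -1.45
vertex 1.9 -0.539 -0.201
endloop
endfacet
facet normal -0.075 0.749 0.658
outer loop
vertex 1.622 -0.067 -0.77
vertex 1.9 -0.539 -0.201
vertex 2.399 -0.108 -0.635
endloop
endfacet
facet normal 0.075 -0.750 -0.657
outer loop
vertex 2.041 -1.963 -1.45
vertex 2.541 -1.532 -1.885
vertex 2.819 -2.004 -1.315
endloop
endfacet
facet normal -0.162 -0.660 0.734
outer loop
vertex 2.041 -1.963 -1.45
vertex 2.819 -2.004 -1.315
vertex 1.9 -0.539 -0.201
endloop
endfacet
facet normal -0.162 -0.660 0.734
outer loop
vertex 1.9 -0.539 -0.201
vertex 2.819 -2.004 -1.315
vertex 2.677 -0.579 -0.066
endloop
endfacet
facet normal -0.076 0.750 0.657
outer loop
vertex 1.9 -0.539 -0.201
vertex 2.677 -0.579 -0.066
vertex 2.399 -0.108 -0.635
endloop
endfacet
facet normal 0.075 -0.750 -0.657
outer loop
vertex 2.819 -2.004 -1.315
vertex 2.541 -1.532 -1.885
vertex 3.318 -1.573 -1.75
endloop
endfacet
facet normal 0.772 -0.374 0.514
outer loop
vertex 2.819 -2.004 -1.315
vertex 3.318 -1.573 -1.75
vertex 2.677 -0.579 -0.066
endloop
endfacet
facet normal 0.771 -0.375 0.515
outer loop
vertex 2.677 -0.579 -0.066
vertex 3.318 -1.573 -1.75
vertex 3.177 -0.148 -0.501
endloop
endfacet
facet normal -0.075 0.750 0.657
outer loop
vertex 2.677 -0.579 -0.066
vertex 3.177 -0.148 -0.501
vertex 2.399 -0.108 -0.635
endloop
endfacet
facet normal 0.075 -0.749 -0.658
outer loop
vertex 3.318 -1.573 -1.75
vertex 2.541 -1.532 -1.885
vertex 3.04 -1.101 -2.319
endloop
endfacet
facet normal 0.933 0.285 -0.220
outer loop
vertex 3.318 -1.573 -1.75
vertex 3.04 -1.101 -2.319
vertex 3.177 -0.148 -0.501
endloop
endfacet
facet normal 0.933 0.285 -0.220
outer loop
vertex 3.177 -0.148 -0.501
vertex 3.04 -1.101 -2.319
vertex 2.899 0.323 -1.07
endloop
endfacet
facet normal -0.075 0.750 0.657
outer loop
vertex 3.177 -0.148 -0.501
vertex 2.899 0.323 -1.07
vertex 2.399 -0.108 -0.635
endloop
endfacet

endsolid
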